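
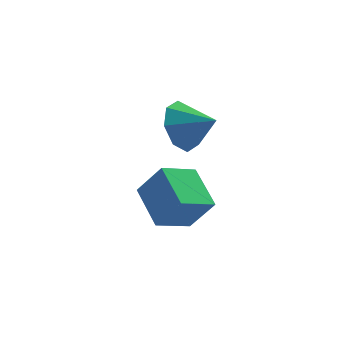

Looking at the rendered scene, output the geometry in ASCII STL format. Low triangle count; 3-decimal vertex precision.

solid 
facet normal -0.806 0.423 -0.415
outer loop
vertex -0.959 -1.318 -0.271
vertex -1.471 -1.422 0.616
vertex -0.874 -0.693 0.2
endloop
endfacet
facet normal 0.949 0.096 -0.299
outer loop
vertex -0.959 -1.318 -0.271
vertex -0.874 -0.693 0.2
vertex -0.449 -1.958 1.144
endloop
endfacet
facet normal -0.805 0.423 -0.416
outer loop
vertex -0.874 -0.693 0.2
vertex -1.471 -1.422 0.616
vertex -1.139 -0.494 0.916
endloop
endfacet
facet normal 0.874 0.443 0.200
outer loop
vertex -0.874 -0.693 0.2
vertex -1.139 -0.494 0.916
vertex -0.449 -1.958 1.144
endloop
endfacet
facet normal -0.806 0.422 -0.415
outer loop
vertex -1.139 -0.494 0.916
vertex -1.471 -1.422 0.616
vertex -1.598 -0.839 1.456
endloop
endfacet
facet normal 0.569 0.382 0.728
outer loop
vertex -1.139 -0.494 0.916
vertex -1.598 -0.839 1.456
vertex -0.449 -1.958 1.144
endloop
endfacet
facet normal -0.805 0.423 -0.415
outer loop
vertex -1.598 -0.839 1.456
vertex -1.471 -1.422 0.616
vertex -1.983 -1.525 1.504
endloop
endfacet
facet normal 0.214 -0.052 0.975
outer loop
vertex -1.598 -0.839 1.456
vertex -1.983 -1.525 1.504
vertex -0.449 -1.958 1.144
endloop
endfacet
facet normal -0.805 0.424 -0.415
outer loop
vertex -1.983 -1.525 1.504
vertex -1.471 -1.422 0.616
vertex -2.069 -2.15 1.032
endloop
endfacet
facet normal 0.016 -0.604 0.797
outer loop
vertex -1.983 -1.525 1.504
vertex -2.069 -2.15 1.032
vertex -0.449 -1.958 1.144
endloop
endfacet
facet normal -0.805 0.423 -0.416
outer loop
vertex -2.069 -2.15 1.032
vertex -1.471 -1.422 0.616
vertex -1.804 -2.349 0.317
endloop
endfacet
facet normal 0.092 -0.950 0.298
outer loop
vertex -2.069 -2.15 1.032
vertex -1.804 -2.349 0.317
vertex -0.449 -1.958 1.144
endloop
endfacet
facet normal -0.806 0.423 -0.415
outer loop
vertex -1.804 -2.349 0.317
vertex -1.471 -1.422 0.616
vertex -1.345 -2.004 -0.223
endloop
endfacet
facet normal 0.397 -0.888 -0.230
outer loop
vertex -1.804 -2.349 0.317
vertex -1.345 -2.004 -0.223
vertex -0.449 -1.958 1.144
endloop
endfacet
facet normal -0.805 0.424 -0.415
outer loop
vertex -1.345 -2.004 -0.223
vertex -1.471 -1.422 0.616
vertex -0.959 -1.318 -0.271
endloop
endfacet
facet normal 0.751 -0.456 -0.477
outer loop
vertex -1.345 -2.004 -0.223
vertex -0.959 -1.318 -0.271
vertex -0.449 -1.958 1.144
endloop
endfacet
facet normal -0.529 0.242 -0.813
outer loop
vertex -2.914 -1.037 -2.475
vertex -1.809 -0.322 -2.981
vertex -2.354 -2.46 -3.263
endloop
endfacet
facet normal -0.784 -0.507 0.359
outer loop
vertex -1.571 -2.818 -2.059
vertex -2.914 -1.037 -2.475
vertex -2.354 -2.46 -3.263
endloop
endfacet
facet normal -0.529 0.242 -0.813
outer loop
vertex -2.354 -2.46 -3.263
vertex -1.809 -0.322 -2.981
vertex -1.249 -1.745 -3.769
endloop
endfacet
facet normal 0.326 -0.827 -0.458
outer loop
vertex -1.249 -1.745 -3.769
vertex -1.571 -2.818 -2.059
vertex -2.354 -2.46 -3.263
endloop
endfacet
facet normal -0.326 0.827 0.458
outer loop
vertex -2.914 -1.037 -2.475
vertex -1.026 -0.68 -1.777
vertex -1.809 -0.322 -2.981
endloop
endfacet
facet normal -0.784 -0.507 0.359
outer loop
vertex -2.131 -1.395 -1.271
vertex -2.914 -1.037 -2.475
vertex -1.571 -2.818 -2.059
endloop
endfacet
facet normal -0.326 0.827 0.458
outer loop
vertex -2.131 -1.395 -1.271
vertex -1.026 -0.68 -1.777
vertex -2.914 -1.037 -2.475
endloop
endfacet
facet normal 0.784 0.507 -0.359
outer loop
vertex -1.809 -0.322 -2.981
vertex -1.026 -0.68 -1.777
vertex -1.249 -1.745 -3.769
endloop
endfacet
facet normal 0.326 -0.827 -0.458
outer loop
vertex -0.466 -2.103 -2.565
vertex -1.571 -2.818 -2.059
vertex -1.249 -1.745 -3.769
endloop
endfacet
facet normal 0.784 0.507 -0.359
outer loop
vertex -1.249 -1.745 -3.769
vertex -1.026 -0.68 -1.777
vertex -0.466 -2.103 -2.565
endloop
endfacet
facet normal 0.529 -0.242 0.813
outer loop
vertex -0.466 -2.103 -2.565
vertex -2.131 -1.395 -1.271
vertex -1.571 -2.818 -2.059
endloop
endfacet
facet normal 0.529 -0.242 0.813
outer loop
vertex -1.026 -0.68 -1.777
vertex -2.131 -1.395 -1.271
vertex -0.466 -2.103 -2.565
endloop
endfacet

endsolid


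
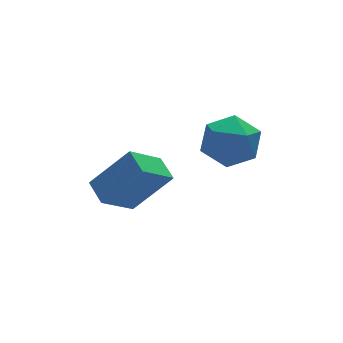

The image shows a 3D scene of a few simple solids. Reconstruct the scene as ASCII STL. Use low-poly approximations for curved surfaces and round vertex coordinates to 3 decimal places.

solid 
facet normal -0.631 0.735 -0.250
outer loop
vertex 2.787 -1.55 2.592
vertex 2.129 -1.99 2.959
vertex 2.596 -1.427 3.435
endloop
endfacet
facet normal 0.027 0.990 -0.138
outer loop
vertex 2.787 -1.55 2.592
vertex 2.596 -1.427 3.435
vertex 3.429 -1.485 3.18
endloop
endfacet
facet normal 0.471 0.658 -0.587
outer loop
vertex 2.787 -1.55 2.592
vertex 3.429 -1.485 3.18
vertex 3.476 -2.083 2.547
endloop
endfacet
facet normal 0.090 0.198 -0.976
outer loop
vertex 2.787 -1.55 2.592
vertex 3.476 -2.083 2.547
vertex 2.673 -2.395 2.41
endloop
endfacet
facet normal -0.592 0.245 -0.768
outer loop
vertex 2.787 -1.55 2.592
vertex 2.673 -2.395 2.41
vertex 2.129 -1.99 2.959
endloop
endfacet
facet normal 0.219 0.821 0.528
outer loop
vertex 3.429 -1.485 3.18
vertex 2.596 -1.427 3.435
vertex 3.167 -1.885 3.91
endloop
endfacet
facet normal -0.845 0.407 0.347
outer loop
vertex 2.596 -1.427 3.435
vertex 2.129 -1.99 2.959
vertex 2.364 -2.197 3.773
endloop
endfacet
facet normal -0.782 -0.384 -0.491
outer loop
vertex 2.129 -1.99 2.959
vertex 2.673 -2.395 2.41
vertex 2.411 -2.795 3.14
endloop
endfacet
facet normal 0.320 -0.460 -0.828
outer loop
vertex 2.673 -2.395 2.41
vertex 3.476 -2.083 2.547
vertex 3.244 -2.853 2.885
endloop
endfacet
facet normal 0.938 0.284 -0.199
outer loop
vertex 3.476 -2.083 2.547
vertex 3.429 -1.485 3.18
vertex 3.711 -2.29 3.361
endloop
endfacet
facet normal -0.090 -0.198 0.976
outer loop
vertex 3.053 -2.73 3.728
vertex 3.167 -1.885 3.91
vertex 2.364 -2.197 3.773
endloop
endfacet
facet normal -0.471 -0.658 0.587
outer loop
vertex 3.053 -2.73 3.728
vertex 2.364 -2.197 3.773
vertex 2.411 -2.795 3.14
endloop
endfacet
facet normal -0.027 -0.990 0.138
outer loop
vertex 3.053 -2.73 3.728
vertex 2.411 -2.795 3.14
vertex 3.244 -2.853 2.885
endloop
endfacet
facet normal 0.631 -0.735 0.250
outer loop
vertex 3.053 -2.73 3.728
vertex 3.244 -2.853 2.885
vertex 3.711 -2.29 3.361
endloop
endfacet
facet normal 0.592 -0.245 0.768
outer loop
vertex 3.053 -2.73 3.728
vertex 3.711 -2.29 3.361
vertex 3.167 -1.885 3.91
endloop
endfacet
facet normal -0.320 0.460 0.828
outer loop
vertex 2.364 -2.197 3.773
vertex 3.167 -1.885 3.91
vertex 2.596 -1.427 3.435
endloop
endfacet
facet normal -0.938 -0.284 0.199
outer loop
vertex 2.411 -2.795 3.14
vertex 2.364 -2.197 3.773
vertex 2.129 -1.99 2.959
endloop
endfacet
facet normal -0.219 -0.821 -0.528
outer loop
vertex 3.244 -2.853 2.885
vertex 2.411 -2.795 3.14
vertex 2.673 -2.395 2.41
endloop
endfacet
facet normal 0.845 -0.407 -0.347
outer loop
vertex 3.711 -2.29 3.361
vertex 3.244 -2.853 2.885
vertex 3.476 -2.083 2.547
endloop
endfacet
facet normal 0.782 0.384 0.491
outer loop
vertex 3.167 -1.885 3.91
vertex 3.711 -2.29 3.361
vertex 3.429 -1.485 3.18
endloop
endfacet
facet normal -0.769 -0.168 0.616
outer loop
vertex 1.145 -0.655 1.555
vertex 1.161 0.141 1.792
vertex 0.123 -0.283 0.381
endloop
endfacet
facet normal -0.020 -0.958 -0.286
outer loop
vertex 1.139 -0.061 -0.432
vertex 1.145 -0.655 1.555
vertex 0.123 -0.283 0.381
endloop
endfacet
facet normal -0.769 -0.169 0.617
outer loop
vertex 0.123 -0.283 0.381
vertex 1.161 0.141 1.792
vertex 0.139 0.512 0.619
endloop
endfacet
facet normal -0.638 0.233 -0.734
outer loop
vertex 0.139 0.512 0.619
vertex 1.139 -0.061 -0.432
vertex 0.123 -0.283 0.381
endloop
endfacet
facet normal 0.638 -0.231 0.734
outer loop
vertex 1.145 -0.655 1.555
vertex 2.177 0.363 0.979
vertex 1.161 0.141 1.792
endloop
endfacet
facet normal -0.019 -0.958 -0.286
outer loop
vertex 2.161 -0.432 0.741
vertex 1.145 -0.655 1.555
vertex 1.139 -0.061 -0.432
endloop
endfacet
facet normal 0.639 -0.232 0.734
outer loop
vertex 2.161 -0.432 0.741
vertex 2.177 0.363 0.979
vertex 1.145 -0.655 1.555
endloop
endfacet
facet normal 0.020 0.958 0.286
outer loop
vertex 1.161 0.141 1.792
vertex 2.177 0.363 0.979
vertex 0.139 0.512 0.619
endloop
endfacet
facet normal -0.639 0.231 -0.734
outer loop
vertex 1.155 0.735 -0.195
vertex 1.139 -0.061 -0.432
vertex 0.139 0.512 0.619
endloop
endfacet
facet normal 0.019 0.958 0.287
outer loop
vertex 0.139 0.512 0.619
vertex 2.177 0.363 0.979
vertex 1.155 0.735 -0.195
endloop
endfacet
facet normal 0.769 0.168 -0.617
outer loop
vertex 1.155 0.735 -0.195
vertex 2.161 -0.432 0.741
vertex 1.139 -0.061 -0.432
endloop
endfacet
facet normal 0.769 0.169 -0.616
outer loop
vertex 2.177 0.363 0.979
vertex 2.161 -0.432 0.741
vertex 1.155 0.735 -0.195
endloop
endfacet

endsolid


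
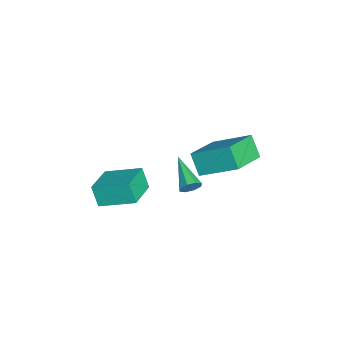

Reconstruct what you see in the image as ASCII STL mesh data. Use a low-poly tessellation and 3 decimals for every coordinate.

solid 
facet normal -0.800 0.482 -0.358
outer loop
vertex -0.496 2.549 0.475
vertex 0.114 2.908 -0.406
vertex -1.002 0.972 -0.517
endloop
endfacet
facet normal -0.540 -0.317 0.780
outer loop
vertex 0.526 0.052 0.166
vertex -0.496 2.549 0.475
vertex -1.002 0.972 -0.517
endloop
endfacet
facet normal -0.800 0.482 -0.358
outer loop
vertex -1.002 0.972 -0.517
vertex 0.114 2.908 -0.406
vertex -0.392 1.331 -1.398
endloop
endfacet
facet normal -0.262 -0.817 -0.514
outer loop
vertex -0.392 1.331 -1.398
vertex 0.526 0.052 0.166
vertex -1.002 0.972 -0.517
endloop
endfacet
facet normal 0.262 0.817 0.514
outer loop
vertex -0.496 2.549 0.475
vertex 1.642 1.988 0.277
vertex 0.114 2.908 -0.406
endloop
endfacet
facet normal -0.540 -0.317 0.780
outer loop
vertex 1.032 1.629 1.158
vertex -0.496 2.549 0.475
vertex 0.526 0.052 0.166
endloop
endfacet
facet normal 0.262 0.817 0.514
outer loop
vertex 1.032 1.629 1.158
vertex 1.642 1.988 0.277
vertex -0.496 2.549 0.475
endloop
endfacet
facet normal 0.540 0.317 -0.780
outer loop
vertex 0.114 2.908 -0.406
vertex 1.642 1.988 0.277
vertex -0.392 1.331 -1.398
endloop
endfacet
facet normal -0.262 -0.817 -0.514
outer loop
vertex 1.136 0.411 -0.715
vertex 0.526 0.052 0.166
vertex -0.392 1.331 -1.398
endloop
endfacet
facet normal 0.540 0.317 -0.780
outer loop
vertex -0.392 1.331 -1.398
vertex 1.642 1.988 0.277
vertex 1.136 0.411 -0.715
endloop
endfacet
facet normal 0.800 -0.482 0.358
outer loop
vertex 1.136 0.411 -0.715
vertex 1.032 1.629 1.158
vertex 0.526 0.052 0.166
endloop
endfacet
facet normal 0.800 -0.482 0.358
outer loop
vertex 1.642 1.988 0.277
vertex 1.032 1.629 1.158
vertex 1.136 0.411 -0.715
endloop
endfacet
facet normal 0.866 0.326 -0.379
outer loop
vertex 0.602 -0.079 -1.9
vertex 0.361 0.067 -2.325
vertex 0.473 0.288 -1.879
endloop
endfacet
facet normal 0.132 -0.010 0.991
outer loop
vertex 0.602 -0.079 -1.9
vertex 0.473 0.288 -1.879
vertex -1.121 -0.487 -1.675
endloop
endfacet
facet normal 0.867 0.324 -0.378
outer loop
vertex 0.473 0.288 -1.879
vertex 0.361 0.067 -2.325
vertex 0.279 0.527 -2.119
endloop
endfacet
facet normal -0.198 0.610 0.767
outer loop
vertex 0.473 0.288 -1.879
vertex 0.279 0.527 -2.119
vertex -1.121 -0.487 -1.675
endloop
endfacet
facet normal 0.866 0.325 -0.380
outer loop
vertex 0.279 0.527 -2.119
vertex 0.361 0.067 -2.325
vertex 0.132 0.496 -2.48
endloop
endfacet
facet normal -0.548 0.823 0.152
outer loop
vertex 0.279 0.527 -2.119
vertex 0.132 0.496 -2.48
vertex -1.121 -0.487 -1.675
endloop
endfacet
facet normal 0.866 0.325 -0.380
outer loop
vertex 0.132 0.496 -2.48
vertex 0.361 0.067 -2.325
vertex 0.12 0.214 -2.749
endloop
endfacet
facet normal -0.711 0.501 -0.494
outer loop
vertex 0.132 0.496 -2.48
vertex 0.12 0.214 -2.749
vertex -1.121 -0.487 -1.675
endloop
endfacet
facet normal 0.867 0.323 -0.380
outer loop
vertex 0.12 0.214 -2.749
vertex 0.361 0.067 -2.325
vertex 0.248 -0.154 -2.77
endloop
endfacet
facet normal -0.592 -0.161 -0.789
outer loop
vertex 0.12 0.214 -2.749
vertex 0.248 -0.154 -2.77
vertex -1.121 -0.487 -1.675
endloop
endfacet
facet normal 0.866 0.325 -0.381
outer loop
vertex 0.248 -0.154 -2.77
vertex 0.361 0.067 -2.325
vertex 0.443 -0.392 -2.53
endloop
endfacet
facet normal -0.261 -0.783 -0.564
outer loop
vertex 0.248 -0.154 -2.77
vertex 0.443 -0.392 -2.53
vertex -1.121 -0.487 -1.675
endloop
endfacet
facet normal 0.867 0.324 -0.379
outer loop
vertex 0.443 -0.392 -2.53
vertex 0.361 0.067 -2.325
vertex 0.589 -0.361 -2.17
endloop
endfacet
facet normal 0.088 -0.995 0.050
outer loop
vertex 0.443 -0.392 -2.53
vertex 0.589 -0.361 -2.17
vertex -1.121 -0.487 -1.675
endloop
endfacet
facet normal 0.866 0.324 -0.380
outer loop
vertex 0.589 -0.361 -2.17
vertex 0.361 0.067 -2.325
vertex 0.602 -0.079 -1.9
endloop
endfacet
facet normal 0.251 -0.676 0.693
outer loop
vertex 0.589 -0.361 -2.17
vertex 0.602 -0.079 -1.9
vertex -1.121 -0.487 -1.675
endloop
endfacet
facet normal -0.919 0.300 -0.255
outer loop
vertex -0.109 -3.507 -1.757
vertex 0.231 -1.947 -1.145
vertex 0.248 -3.215 -2.7
endloop
endfacet
facet normal -0.199 -0.912 -0.358
outer loop
vertex 1.709 -3.693 -2.295
vertex -0.109 -3.507 -1.757
vertex 0.248 -3.215 -2.7
endloop
endfacet
facet normal -0.919 0.300 -0.255
outer loop
vertex 0.248 -3.215 -2.7
vertex 0.231 -1.947 -1.145
vertex 0.588 -1.655 -2.089
endloop
endfacet
facet normal 0.340 0.278 -0.898
outer loop
vertex 0.588 -1.655 -2.089
vertex 1.709 -3.693 -2.295
vertex 0.248 -3.215 -2.7
endloop
endfacet
facet normal -0.340 -0.278 0.898
outer loop
vertex -0.109 -3.507 -1.757
vertex 1.692 -2.425 -0.74
vertex 0.231 -1.947 -1.145
endloop
endfacet
facet normal -0.199 -0.912 -0.358
outer loop
vertex 1.352 -3.985 -1.351
vertex -0.109 -3.507 -1.757
vertex 1.709 -3.693 -2.295
endloop
endfacet
facet normal -0.340 -0.278 0.898
outer loop
vertex 1.352 -3.985 -1.351
vertex 1.692 -2.425 -0.74
vertex -0.109 -3.507 -1.757
endloop
endfacet
facet normal 0.199 0.912 0.358
outer loop
vertex 0.231 -1.947 -1.145
vertex 1.692 -2.425 -0.74
vertex 0.588 -1.655 -2.089
endloop
endfacet
facet normal 0.341 0.278 -0.898
outer loop
vertex 2.049 -2.133 -1.683
vertex 1.709 -3.693 -2.295
vertex 0.588 -1.655 -2.089
endloop
endfacet
facet normal 0.199 0.912 0.358
outer loop
vertex 0.588 -1.655 -2.089
vertex 1.692 -2.425 -0.74
vertex 2.049 -2.133 -1.683
endloop
endfacet
facet normal 0.919 -0.300 0.255
outer loop
vertex 2.049 -2.133 -1.683
vertex 1.352 -3.985 -1.351
vertex 1.709 -3.693 -2.295
endloop
endfacet
facet normal 0.919 -0.300 0.255
outer loop
vertex 1.692 -2.425 -0.74
vertex 1.352 -3.985 -1.351
vertex 2.049 -2.133 -1.683
endloop
endfacet

endsolid


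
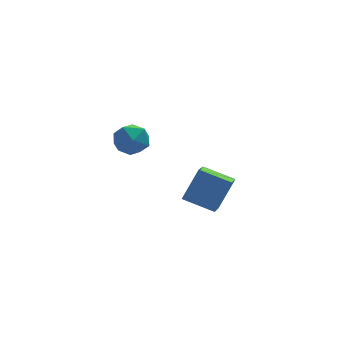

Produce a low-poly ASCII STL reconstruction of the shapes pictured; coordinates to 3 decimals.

solid 
facet normal 0.167 0.266 0.949
outer loop
vertex -0.625 -2.381 2.877
vertex -1.236 -3.184 3.21
vertex -0.194 -3.333 3.068
endloop
endfacet
facet normal 0.724 0.435 0.535
outer loop
vertex -0.625 -2.381 2.877
vertex -0.194 -3.333 3.068
vertex 0.103 -2.777 2.213
endloop
endfacet
facet normal 0.491 0.871 0.019
outer loop
vertex -0.625 -2.381 2.877
vertex 0.103 -2.777 2.213
vertex -0.755 -2.285 1.827
endloop
endfacet
facet normal -0.209 0.971 0.115
outer loop
vertex -0.625 -2.381 2.877
vertex -0.755 -2.285 1.827
vertex -1.582 -2.536 2.443
endloop
endfacet
facet normal -0.409 0.597 0.689
outer loop
vertex -0.625 -2.381 2.877
vertex -1.582 -2.536 2.443
vertex -1.236 -3.184 3.21
endloop
endfacet
facet normal 0.960 -0.164 0.227
outer loop
vertex 0.103 -2.777 2.213
vertex -0.194 -3.333 3.068
vertex -0.058 -3.824 2.137
endloop
endfacet
facet normal 0.060 -0.437 0.898
outer loop
vertex -0.194 -3.333 3.068
vertex -1.236 -3.184 3.21
vertex -0.885 -4.075 2.753
endloop
endfacet
facet normal -0.873 0.100 0.478
outer loop
vertex -1.236 -3.184 3.21
vertex -1.582 -2.536 2.443
vertex -1.743 -3.583 2.367
endloop
endfacet
facet normal -0.549 0.703 -0.451
outer loop
vertex -1.582 -2.536 2.443
vertex -0.755 -2.285 1.827
vertex -1.446 -3.027 1.512
endloop
endfacet
facet normal 0.583 0.541 -0.607
outer loop
vertex -0.755 -2.285 1.827
vertex 0.103 -2.777 2.213
vertex -0.404 -3.176 1.37
endloop
endfacet
facet normal 0.209 -0.971 -0.115
outer loop
vertex -1.015 -3.979 1.703
vertex -0.058 -3.824 2.137
vertex -0.885 -4.075 2.753
endloop
endfacet
facet normal -0.491 -0.871 -0.019
outer loop
vertex -1.015 -3.979 1.703
vertex -0.885 -4.075 2.753
vertex -1.743 -3.583 2.367
endloop
endfacet
facet normal -0.724 -0.435 -0.535
outer loop
vertex -1.015 -3.979 1.703
vertex -1.743 -3.583 2.367
vertex -1.446 -3.027 1.512
endloop
endfacet
facet normal -0.167 -0.266 -0.949
outer loop
vertex -1.015 -3.979 1.703
vertex -1.446 -3.027 1.512
vertex -0.404 -3.176 1.37
endloop
endfacet
facet normal 0.409 -0.597 -0.689
outer loop
vertex -1.015 -3.979 1.703
vertex -0.404 -3.176 1.37
vertex -0.058 -3.824 2.137
endloop
endfacet
facet normal 0.549 -0.703 0.451
outer loop
vertex -0.885 -4.075 2.753
vertex -0.058 -3.824 2.137
vertex -0.194 -3.333 3.068
endloop
endfacet
facet normal -0.583 -0.541 0.607
outer loop
vertex -1.743 -3.583 2.367
vertex -0.885 -4.075 2.753
vertex -1.236 -3.184 3.21
endloop
endfacet
facet normal -0.960 0.164 -0.227
outer loop
vertex -1.446 -3.027 1.512
vertex -1.743 -3.583 2.367
vertex -1.582 -2.536 2.443
endloop
endfacet
facet normal -0.060 0.437 -0.898
outer loop
vertex -0.404 -3.176 1.37
vertex -1.446 -3.027 1.512
vertex -0.755 -2.285 1.827
endloop
endfacet
facet normal 0.873 -0.100 -0.478
outer loop
vertex -0.058 -3.824 2.137
vertex -0.404 -3.176 1.37
vertex 0.103 -2.777 2.213
endloop
endfacet
facet normal -0.461 -0.208 -0.863
outer loop
vertex 2.207 -0.486 -4.067
vertex 2.671 0.689 -4.598
vertex 3.742 -1.366 -4.674
endloop
endfacet
facet normal -0.338 -0.858 0.387
outer loop
vertex 4.709 -0.929 -2.862
vertex 2.207 -0.486 -4.067
vertex 3.742 -1.366 -4.674
endloop
endfacet
facet normal -0.461 -0.208 -0.863
outer loop
vertex 3.742 -1.366 -4.674
vertex 2.671 0.689 -4.598
vertex 4.205 -0.191 -5.205
endloop
endfacet
facet normal 0.821 -0.470 -0.325
outer loop
vertex 4.205 -0.191 -5.205
vertex 4.709 -0.929 -2.862
vertex 3.742 -1.366 -4.674
endloop
endfacet
facet normal -0.821 0.471 0.324
outer loop
vertex 2.207 -0.486 -4.067
vertex 3.638 1.126 -2.786
vertex 2.671 0.689 -4.598
endloop
endfacet
facet normal -0.338 -0.857 0.388
outer loop
vertex 3.175 -0.049 -2.255
vertex 2.207 -0.486 -4.067
vertex 4.709 -0.929 -2.862
endloop
endfacet
facet normal -0.821 0.470 0.325
outer loop
vertex 3.175 -0.049 -2.255
vertex 3.638 1.126 -2.786
vertex 2.207 -0.486 -4.067
endloop
endfacet
facet normal 0.339 0.857 -0.387
outer loop
vertex 2.671 0.689 -4.598
vertex 3.638 1.126 -2.786
vertex 4.205 -0.191 -5.205
endloop
endfacet
facet normal 0.820 -0.471 -0.325
outer loop
vertex 5.173 0.246 -3.393
vertex 4.709 -0.929 -2.862
vertex 4.205 -0.191 -5.205
endloop
endfacet
facet normal 0.338 0.858 -0.388
outer loop
vertex 4.205 -0.191 -5.205
vertex 3.638 1.126 -2.786
vertex 5.173 0.246 -3.393
endloop
endfacet
facet normal 0.461 0.208 0.863
outer loop
vertex 5.173 0.246 -3.393
vertex 3.175 -0.049 -2.255
vertex 4.709 -0.929 -2.862
endloop
endfacet
facet normal 0.461 0.208 0.863
outer loop
vertex 3.638 1.126 -2.786
vertex 3.175 -0.049 -2.255
vertex 5.173 0.246 -3.393
endloop
endfacet

endsolid


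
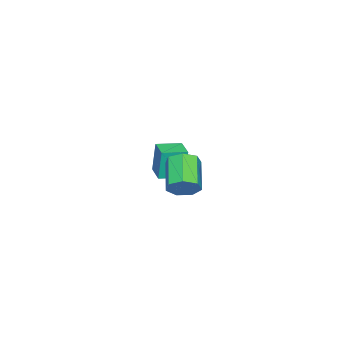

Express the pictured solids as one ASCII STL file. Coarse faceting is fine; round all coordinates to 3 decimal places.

solid 
facet normal -0.649 0.755 -0.097
outer loop
vertex -2.485 -0.814 1.848
vertex -1.681 -0.123 1.85
vertex -2.384 -0.926 0.295
endloop
endfacet
facet normal -0.759 -0.652 -0.002
outer loop
vertex -1.619 -1.817 0.41
vertex -2.485 -0.814 1.848
vertex -2.384 -0.926 0.295
endloop
endfacet
facet normal -0.649 0.755 -0.097
outer loop
vertex -2.384 -0.926 0.295
vertex -1.681 -0.123 1.85
vertex -1.58 -0.235 0.298
endloop
endfacet
facet normal 0.066 -0.072 -0.995
outer loop
vertex -1.58 -0.235 0.298
vertex -1.619 -1.817 0.41
vertex -2.384 -0.926 0.295
endloop
endfacet
facet normal -0.065 0.073 0.995
outer loop
vertex -2.485 -0.814 1.848
vertex -0.916 -1.014 1.965
vertex -1.681 -0.123 1.85
endloop
endfacet
facet normal -0.759 -0.652 -0.002
outer loop
vertex -1.72 -1.705 1.962
vertex -2.485 -0.814 1.848
vertex -1.619 -1.817 0.41
endloop
endfacet
facet normal -0.065 0.071 0.995
outer loop
vertex -1.72 -1.705 1.962
vertex -0.916 -1.014 1.965
vertex -2.485 -0.814 1.848
endloop
endfacet
facet normal 0.759 0.652 0.002
outer loop
vertex -1.681 -0.123 1.85
vertex -0.916 -1.014 1.965
vertex -1.58 -0.235 0.298
endloop
endfacet
facet normal 0.064 -0.072 -0.995
outer loop
vertex -0.815 -1.126 0.412
vertex -1.619 -1.817 0.41
vertex -1.58 -0.235 0.298
endloop
endfacet
facet normal 0.759 0.652 0.002
outer loop
vertex -1.58 -0.235 0.298
vertex -0.916 -1.014 1.965
vertex -0.815 -1.126 0.412
endloop
endfacet
facet normal 0.649 -0.755 0.097
outer loop
vertex -0.815 -1.126 0.412
vertex -1.72 -1.705 1.962
vertex -1.619 -1.817 0.41
endloop
endfacet
facet normal 0.649 -0.755 0.097
outer loop
vertex -0.916 -1.014 1.965
vertex -1.72 -1.705 1.962
vertex -0.815 -1.126 0.412
endloop
endfacet
facet normal 0.770 0.386 -0.508
outer loop
vertex 4.33 2.529 3.843
vertex 3.982 2.397 3.216
vertex 3.957 2.996 3.633
endloop
endfacet
facet normal 0.247 0.555 0.795
outer loop
vertex 4.33 2.529 3.843
vertex 3.957 2.996 3.633
vertex 3.107 1.915 4.652
endloop
endfacet
facet normal 0.246 0.556 0.794
outer loop
vertex 3.107 1.915 4.652
vertex 3.957 2.996 3.633
vertex 2.733 2.382 4.441
endloop
endfacet
facet normal -0.769 -0.386 0.509
outer loop
vertex 3.107 1.915 4.652
vertex 2.733 2.382 4.441
vertex 2.758 1.783 4.024
endloop
endfacet
facet normal 0.769 0.386 -0.509
outer loop
vertex 3.957 2.996 3.633
vertex 3.982 2.397 3.216
vertex 3.602 3.011 3.108
endloop
endfacet
facet normal -0.308 0.922 0.234
outer loop
vertex 3.957 2.996 3.633
vertex 3.602 3.011 3.108
vertex 2.733 2.382 4.441
endloop
endfacet
facet normal -0.308 0.922 0.234
outer loop
vertex 2.733 2.382 4.441
vertex 3.602 3.011 3.108
vertex 2.379 2.397 3.917
endloop
endfacet
facet normal -0.769 -0.386 0.509
outer loop
vertex 2.733 2.382 4.441
vertex 2.379 2.397 3.917
vertex 2.758 1.783 4.024
endloop
endfacet
facet normal 0.769 0.387 -0.509
outer loop
vertex 3.602 3.011 3.108
vertex 3.982 2.397 3.216
vertex 3.533 2.564 2.664
endloop
endfacet
facet normal -0.629 0.594 -0.501
outer loop
vertex 3.602 3.011 3.108
vertex 3.533 2.564 2.664
vertex 2.379 2.397 3.917
endloop
endfacet
facet normal -0.629 0.594 -0.501
outer loop
vertex 2.379 2.397 3.917
vertex 3.533 2.564 2.664
vertex 2.31 1.95 3.473
endloop
endfacet
facet normal -0.769 -0.386 0.509
outer loop
vertex 2.379 2.397 3.917
vertex 2.31 1.95 3.473
vertex 2.758 1.783 4.024
endloop
endfacet
facet normal 0.769 0.386 -0.509
outer loop
vertex 3.533 2.564 2.664
vertex 3.982 2.397 3.216
vertex 3.802 1.991 2.636
endloop
endfacet
facet normal -0.477 -0.182 -0.860
outer loop
vertex 3.533 2.564 2.664
vertex 3.802 1.991 2.636
vertex 2.31 1.95 3.473
endloop
endfacet
facet normal -0.477 -0.182 -0.860
outer loop
vertex 2.31 1.95 3.473
vertex 3.802 1.991 2.636
vertex 2.579 1.377 3.445
endloop
endfacet
facet normal -0.770 -0.386 0.509
outer loop
vertex 2.31 1.95 3.473
vertex 2.579 1.377 3.445
vertex 2.758 1.783 4.024
endloop
endfacet
facet normal 0.769 0.386 -0.509
outer loop
vertex 3.802 1.991 2.636
vertex 3.982 2.397 3.216
vertex 4.206 1.724 3.044
endloop
endfacet
facet normal 0.034 -0.820 -0.571
outer loop
vertex 3.802 1.991 2.636
vertex 4.206 1.724 3.044
vertex 2.579 1.377 3.445
endloop
endfacet
facet normal 0.034 -0.820 -0.571
outer loop
vertex 2.579 1.377 3.445
vertex 4.206 1.724 3.044
vertex 2.983 1.11 3.853
endloop
endfacet
facet normal -0.769 -0.386 0.509
outer loop
vertex 2.579 1.377 3.445
vertex 2.983 1.11 3.853
vertex 2.758 1.783 4.024
endloop
endfacet
facet normal 0.770 0.386 -0.509
outer loop
vertex 4.206 1.724 3.044
vertex 3.982 2.397 3.216
vertex 4.441 1.963 3.581
endloop
endfacet
facet normal 0.520 -0.842 0.147
outer loop
vertex 4.206 1.724 3.044
vertex 4.441 1.963 3.581
vertex 2.983 1.11 3.853
endloop
endfacet
facet normal 0.520 -0.842 0.147
outer loop
vertex 2.983 1.11 3.853
vertex 4.441 1.963 3.581
vertex 3.218 1.349 4.39
endloop
endfacet
facet normal -0.769 -0.386 0.509
outer loop
vertex 2.983 1.11 3.853
vertex 3.218 1.349 4.39
vertex 2.758 1.783 4.024
endloop
endfacet
facet normal 0.770 0.386 -0.508
outer loop
vertex 4.441 1.963 3.581
vertex 3.982 2.397 3.216
vertex 4.33 2.529 3.843
endloop
endfacet
facet normal 0.614 -0.229 0.755
outer loop
vertex 4.441 1.963 3.581
vertex 4.33 2.529 3.843
vertex 3.218 1.349 4.39
endloop
endfacet
facet normal 0.614 -0.229 0.755
outer loop
vertex 3.218 1.349 4.39
vertex 4.33 2.529 3.843
vertex 3.107 1.915 4.652
endloop
endfacet
facet normal -0.769 -0.386 0.509
outer loop
vertex 3.218 1.349 4.39
vertex 3.107 1.915 4.652
vertex 2.758 1.783 4.024
endloop
endfacet

endsolid


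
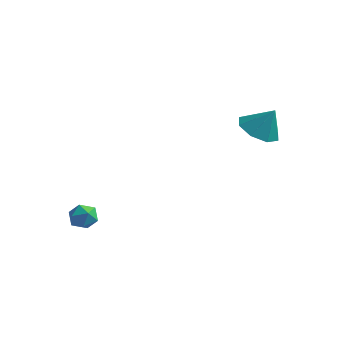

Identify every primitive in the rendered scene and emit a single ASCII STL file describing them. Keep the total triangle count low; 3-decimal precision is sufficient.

solid 
facet normal -0.477 -0.150 -0.866
outer loop
vertex 2.42 3.476 0.459
vertex 1.536 3.388 0.961
vertex 2.054 4.161 0.542
endloop
endfacet
facet normal 0.883 0.461 0.092
outer loop
vertex 2.42 3.476 0.459
vertex 2.054 4.161 0.542
vertex 2.184 3.592 2.139
endloop
endfacet
facet normal -0.478 -0.149 -0.866
outer loop
vertex 2.054 4.161 0.542
vertex 1.536 3.388 0.961
vertex 1.385 4.393 0.871
endloop
endfacet
facet normal 0.432 0.860 0.271
outer loop
vertex 2.054 4.161 0.542
vertex 1.385 4.393 0.871
vertex 2.184 3.592 2.139
endloop
endfacet
facet normal -0.477 -0.149 -0.866
outer loop
vertex 1.385 4.393 0.871
vertex 1.536 3.388 0.961
vertex 0.804 4.037 1.252
endloop
endfacet
facet normal -0.113 0.806 0.581
outer loop
vertex 1.385 4.393 0.871
vertex 0.804 4.037 1.252
vertex 2.184 3.592 2.139
endloop
endfacet
facet normal -0.476 -0.149 -0.867
outer loop
vertex 0.804 4.037 1.252
vertex 1.536 3.388 0.961
vertex 0.652 3.3 1.462
endloop
endfacet
facet normal -0.433 0.329 0.839
outer loop
vertex 0.804 4.037 1.252
vertex 0.652 3.3 1.462
vertex 2.184 3.592 2.139
endloop
endfacet
facet normal -0.476 -0.151 -0.866
outer loop
vertex 0.652 3.3 1.462
vertex 1.536 3.388 0.961
vertex 1.018 2.616 1.38
endloop
endfacet
facet normal -0.340 -0.289 0.895
outer loop
vertex 0.652 3.3 1.462
vertex 1.018 2.616 1.38
vertex 2.184 3.592 2.139
endloop
endfacet
facet normal -0.478 -0.149 -0.866
outer loop
vertex 1.018 2.616 1.38
vertex 1.536 3.388 0.961
vertex 1.687 2.384 1.051
endloop
endfacet
facet normal 0.112 -0.690 0.715
outer loop
vertex 1.018 2.616 1.38
vertex 1.687 2.384 1.051
vertex 2.184 3.592 2.139
endloop
endfacet
facet normal -0.477 -0.149 -0.866
outer loop
vertex 1.687 2.384 1.051
vertex 1.536 3.388 0.961
vertex 2.268 2.74 0.67
endloop
endfacet
facet normal 0.656 -0.636 0.406
outer loop
vertex 1.687 2.384 1.051
vertex 2.268 2.74 0.67
vertex 2.184 3.592 2.139
endloop
endfacet
facet normal -0.477 -0.150 -0.866
outer loop
vertex 2.268 2.74 0.67
vertex 1.536 3.388 0.961
vertex 2.42 3.476 0.459
endloop
endfacet
facet normal 0.976 -0.159 0.148
outer loop
vertex 2.268 2.74 0.67
vertex 2.42 3.476 0.459
vertex 2.184 3.592 2.139
endloop
endfacet
facet normal 0.337 0.115 0.935
outer loop
vertex -3.594 -1.328 -2.927
vertex -4.109 -1.746 -2.69
vertex -3.49 -2.023 -2.879
endloop
endfacet
facet normal 0.871 0.162 0.464
outer loop
vertex -3.594 -1.328 -2.927
vertex -3.49 -2.023 -2.879
vertex -3.256 -1.669 -3.442
endloop
endfacet
facet normal 0.719 0.694 0.012
outer loop
vertex -3.594 -1.328 -2.927
vertex -3.256 -1.669 -3.442
vertex -3.731 -1.174 -3.6
endloop
endfacet
facet normal 0.091 0.975 0.204
outer loop
vertex -3.594 -1.328 -2.927
vertex -3.731 -1.174 -3.6
vertex -4.259 -1.222 -3.136
endloop
endfacet
facet normal -0.145 0.617 0.774
outer loop
vertex -3.594 -1.328 -2.927
vertex -4.259 -1.222 -3.136
vertex -4.109 -1.746 -2.69
endloop
endfacet
facet normal 0.891 -0.444 0.091
outer loop
vertex -3.256 -1.669 -3.442
vertex -3.49 -2.023 -2.879
vertex -3.561 -2.298 -3.524
endloop
endfacet
facet normal 0.025 -0.524 0.851
outer loop
vertex -3.49 -2.023 -2.879
vertex -4.109 -1.746 -2.69
vertex -4.089 -2.346 -3.06
endloop
endfacet
facet normal -0.753 0.288 0.592
outer loop
vertex -4.109 -1.746 -2.69
vertex -4.259 -1.222 -3.136
vertex -4.564 -1.851 -3.218
endloop
endfacet
facet normal -0.369 0.869 -0.330
outer loop
vertex -4.259 -1.222 -3.136
vertex -3.731 -1.174 -3.6
vertex -4.33 -1.497 -3.781
endloop
endfacet
facet normal 0.646 0.416 -0.640
outer loop
vertex -3.731 -1.174 -3.6
vertex -3.256 -1.669 -3.442
vertex -3.711 -1.774 -3.97
endloop
endfacet
facet normal -0.091 -0.975 -0.204
outer loop
vertex -4.226 -2.192 -3.733
vertex -3.561 -2.298 -3.524
vertex -4.089 -2.346 -3.06
endloop
endfacet
facet normal -0.719 -0.694 -0.012
outer loop
vertex -4.226 -2.192 -3.733
vertex -4.089 -2.346 -3.06
vertex -4.564 -1.851 -3.218
endloop
endfacet
facet normal -0.871 -0.162 -0.464
outer loop
vertex -4.226 -2.192 -3.733
vertex -4.564 -1.851 -3.218
vertex -4.33 -1.497 -3.781
endloop
endfacet
facet normal -0.337 -0.115 -0.935
outer loop
vertex -4.226 -2.192 -3.733
vertex -4.33 -1.497 -3.781
vertex -3.711 -1.774 -3.97
endloop
endfacet
facet normal 0.145 -0.617 -0.774
outer loop
vertex -4.226 -2.192 -3.733
vertex -3.711 -1.774 -3.97
vertex -3.561 -2.298 -3.524
endloop
endfacet
facet normal 0.369 -0.869 0.330
outer loop
vertex -4.089 -2.346 -3.06
vertex -3.561 -2.298 -3.524
vertex -3.49 -2.023 -2.879
endloop
endfacet
facet normal -0.646 -0.416 0.640
outer loop
vertex -4.564 -1.851 -3.218
vertex -4.089 -2.346 -3.06
vertex -4.109 -1.746 -2.69
endloop
endfacet
facet normal -0.891 0.444 -0.091
outer loop
vertex -4.33 -1.497 -3.781
vertex -4.564 -1.851 -3.218
vertex -4.259 -1.222 -3.136
endloop
endfacet
facet normal -0.025 0.524 -0.851
outer loop
vertex -3.711 -1.774 -3.97
vertex -4.33 -1.497 -3.781
vertex -3.731 -1.174 -3.6
endloop
endfacet
facet normal 0.753 -0.288 -0.592
outer loop
vertex -3.561 -2.298 -3.524
vertex -3.711 -1.774 -3.97
vertex -3.256 -1.669 -3.442
endloop
endfacet

endsolid


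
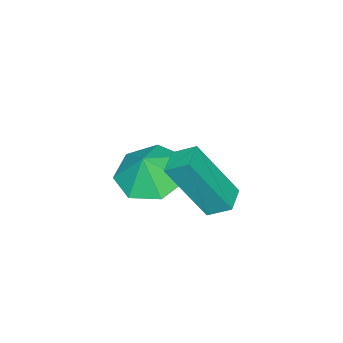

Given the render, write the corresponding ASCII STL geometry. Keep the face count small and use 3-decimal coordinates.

solid 
facet normal -0.945 -0.298 0.132
outer loop
vertex -1.004 -0.544 -1.597
vertex -1.562 0.442 -3.365
vertex -0.851 -1.218 -2.021
endloop
endfacet
facet normal 0.266 -0.469 0.842
outer loop
vertex -0.038 -0.962 -2.135
vertex -1.004 -0.544 -1.597
vertex -0.851 -1.218 -2.021
endloop
endfacet
facet normal -0.945 -0.298 0.132
outer loop
vertex -0.851 -1.218 -2.021
vertex -1.562 0.442 -3.365
vertex -1.409 -0.232 -3.789
endloop
endfacet
facet normal 0.188 -0.831 -0.523
outer loop
vertex -1.409 -0.232 -3.789
vertex -0.038 -0.962 -2.135
vertex -0.851 -1.218 -2.021
endloop
endfacet
facet normal -0.188 0.831 0.523
outer loop
vertex -1.004 -0.544 -1.597
vertex -0.749 0.698 -3.479
vertex -1.562 0.442 -3.365
endloop
endfacet
facet normal 0.266 -0.469 0.842
outer loop
vertex -0.191 -0.288 -1.711
vertex -1.004 -0.544 -1.597
vertex -0.038 -0.962 -2.135
endloop
endfacet
facet normal -0.188 0.831 0.523
outer loop
vertex -0.191 -0.288 -1.711
vertex -0.749 0.698 -3.479
vertex -1.004 -0.544 -1.597
endloop
endfacet
facet normal -0.266 0.469 -0.842
outer loop
vertex -1.562 0.442 -3.365
vertex -0.749 0.698 -3.479
vertex -1.409 -0.232 -3.789
endloop
endfacet
facet normal 0.188 -0.831 -0.523
outer loop
vertex -0.596 0.024 -3.903
vertex -0.038 -0.962 -2.135
vertex -1.409 -0.232 -3.789
endloop
endfacet
facet normal -0.266 0.469 -0.842
outer loop
vertex -1.409 -0.232 -3.789
vertex -0.749 0.698 -3.479
vertex -0.596 0.024 -3.903
endloop
endfacet
facet normal 0.945 0.298 -0.132
outer loop
vertex -0.596 0.024 -3.903
vertex -0.191 -0.288 -1.711
vertex -0.038 -0.962 -2.135
endloop
endfacet
facet normal 0.945 0.298 -0.132
outer loop
vertex -0.749 0.698 -3.479
vertex -0.191 -0.288 -1.711
vertex -0.596 0.024 -3.903
endloop
endfacet
facet normal -0.441 -0.015 -0.897
outer loop
vertex -1.31 -2.935 -4.934
vertex -2.293 -2.818 -4.453
vertex -1.604 -2.036 -4.805
endloop
endfacet
facet normal 0.911 0.251 0.329
outer loop
vertex -1.31 -2.935 -4.934
vertex -1.604 -2.036 -4.805
vertex -1.847 -2.802 -3.547
endloop
endfacet
facet normal -0.440 -0.016 -0.898
outer loop
vertex -1.604 -2.036 -4.805
vertex -2.293 -2.818 -4.453
vertex -2.417 -1.726 -4.412
endloop
endfacet
facet normal 0.512 0.686 0.517
outer loop
vertex -1.604 -2.036 -4.805
vertex -2.417 -1.726 -4.412
vertex -1.847 -2.802 -3.547
endloop
endfacet
facet normal -0.440 -0.016 -0.898
outer loop
vertex -2.417 -1.726 -4.412
vertex -2.293 -2.818 -4.453
vertex -3.136 -2.239 -4.05
endloop
endfacet
facet normal -0.040 0.613 0.789
outer loop
vertex -2.417 -1.726 -4.412
vertex -3.136 -2.239 -4.05
vertex -1.847 -2.802 -3.547
endloop
endfacet
facet normal -0.441 -0.017 -0.898
outer loop
vertex -3.136 -2.239 -4.05
vertex -2.293 -2.818 -4.453
vertex -3.22 -3.188 -3.991
endloop
endfacet
facet normal -0.329 0.088 0.940
outer loop
vertex -3.136 -2.239 -4.05
vertex -3.22 -3.188 -3.991
vertex -1.847 -2.802 -3.547
endloop
endfacet
facet normal -0.441 -0.016 -0.897
outer loop
vertex -3.22 -3.188 -3.991
vertex -2.293 -2.818 -4.453
vertex -2.606 -3.858 -4.281
endloop
endfacet
facet normal -0.137 -0.497 0.857
outer loop
vertex -3.22 -3.188 -3.991
vertex -2.606 -3.858 -4.281
vertex -1.847 -2.802 -3.547
endloop
endfacet
facet normal -0.440 -0.016 -0.898
outer loop
vertex -2.606 -3.858 -4.281
vertex -2.293 -2.818 -4.453
vertex -1.756 -3.746 -4.7
endloop
endfacet
facet normal 0.389 -0.698 0.602
outer loop
vertex -2.606 -3.858 -4.281
vertex -1.756 -3.746 -4.7
vertex -1.847 -2.802 -3.547
endloop
endfacet
facet normal -0.441 -0.016 -0.897
outer loop
vertex -1.756 -3.746 -4.7
vertex -2.293 -2.818 -4.453
vertex -1.31 -2.935 -4.934
endloop
endfacet
facet normal 0.856 -0.365 0.366
outer loop
vertex -1.756 -3.746 -4.7
vertex -1.31 -2.935 -4.934
vertex -1.847 -2.802 -3.547
endloop
endfacet

endsolid


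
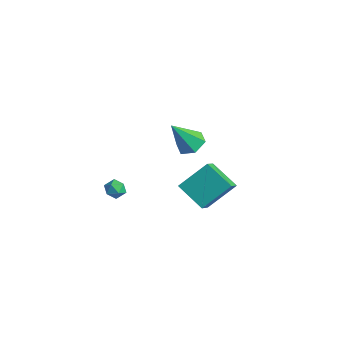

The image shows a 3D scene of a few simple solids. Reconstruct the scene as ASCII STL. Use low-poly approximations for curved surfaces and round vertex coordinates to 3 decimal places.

solid 
facet normal -0.535 0.628 -0.566
outer loop
vertex 2.603 2.115 3.306
vertex 4.095 2.55 2.378
vertex 2.23 0.626 2.007
endloop
endfacet
facet normal -0.824 -0.241 0.512
outer loop
vertex 2.925 -0.19 2.742
vertex 2.603 2.115 3.306
vertex 2.23 0.626 2.007
endloop
endfacet
facet normal -0.535 0.628 -0.565
outer loop
vertex 2.23 0.626 2.007
vertex 4.095 2.55 2.378
vertex 3.721 1.062 1.079
endloop
endfacet
facet normal -0.186 -0.740 -0.646
outer loop
vertex 3.721 1.062 1.079
vertex 2.925 -0.19 2.742
vertex 2.23 0.626 2.007
endloop
endfacet
facet normal 0.186 0.740 0.646
outer loop
vertex 2.603 2.115 3.306
vertex 4.79 1.734 3.113
vertex 4.095 2.55 2.378
endloop
endfacet
facet normal -0.824 -0.241 0.513
outer loop
vertex 3.299 1.298 4.041
vertex 2.603 2.115 3.306
vertex 2.925 -0.19 2.742
endloop
endfacet
facet normal 0.186 0.740 0.646
outer loop
vertex 3.299 1.298 4.041
vertex 4.79 1.734 3.113
vertex 2.603 2.115 3.306
endloop
endfacet
facet normal 0.824 0.240 -0.513
outer loop
vertex 4.095 2.55 2.378
vertex 4.79 1.734 3.113
vertex 3.721 1.062 1.079
endloop
endfacet
facet normal -0.186 -0.740 -0.646
outer loop
vertex 4.417 0.245 1.814
vertex 2.925 -0.19 2.742
vertex 3.721 1.062 1.079
endloop
endfacet
facet normal 0.824 0.241 -0.513
outer loop
vertex 3.721 1.062 1.079
vertex 4.79 1.734 3.113
vertex 4.417 0.245 1.814
endloop
endfacet
facet normal 0.535 -0.628 0.565
outer loop
vertex 4.417 0.245 1.814
vertex 3.299 1.298 4.041
vertex 2.925 -0.19 2.742
endloop
endfacet
facet normal 0.535 -0.627 0.565
outer loop
vertex 4.79 1.734 3.113
vertex 3.299 1.298 4.041
vertex 4.417 0.245 1.814
endloop
endfacet
facet normal 0.047 0.110 0.993
outer loop
vertex 0.295 -1.788 1.88
vertex -0.324 -1.948 1.927
vertex 0.128 -2.403 1.956
endloop
endfacet
facet normal 0.678 -0.094 0.729
outer loop
vertex 0.295 -1.788 1.88
vertex 0.128 -2.403 1.956
vertex 0.593 -2.246 1.544
endloop
endfacet
facet normal 0.885 0.392 0.250
outer loop
vertex 0.295 -1.788 1.88
vertex 0.593 -2.246 1.544
vertex 0.429 -1.695 1.26
endloop
endfacet
facet normal 0.382 0.898 0.217
outer loop
vertex 0.295 -1.788 1.88
vertex 0.429 -1.695 1.26
vertex -0.138 -1.511 1.497
endloop
endfacet
facet normal -0.136 0.724 0.677
outer loop
vertex 0.295 -1.788 1.88
vertex -0.138 -1.511 1.497
vertex -0.324 -1.948 1.927
endloop
endfacet
facet normal 0.584 -0.714 0.387
outer loop
vertex 0.593 -2.246 1.544
vertex 0.128 -2.403 1.956
vertex 0.158 -2.689 1.383
endloop
endfacet
facet normal -0.437 -0.382 0.814
outer loop
vertex 0.128 -2.403 1.956
vertex -0.324 -1.948 1.927
vertex -0.409 -2.505 1.62
endloop
endfacet
facet normal -0.733 0.610 0.303
outer loop
vertex -0.324 -1.948 1.927
vertex -0.138 -1.511 1.497
vertex -0.573 -1.954 1.336
endloop
endfacet
facet normal 0.106 0.892 -0.440
outer loop
vertex -0.138 -1.511 1.497
vertex 0.429 -1.695 1.26
vertex -0.108 -1.797 0.924
endloop
endfacet
facet normal 0.919 0.074 -0.388
outer loop
vertex 0.429 -1.695 1.26
vertex 0.593 -2.246 1.544
vertex 0.344 -2.252 0.953
endloop
endfacet
facet normal -0.382 -0.898 -0.217
outer loop
vertex -0.275 -2.412 1.0
vertex 0.158 -2.689 1.383
vertex -0.409 -2.505 1.62
endloop
endfacet
facet normal -0.885 -0.392 -0.250
outer loop
vertex -0.275 -2.412 1.0
vertex -0.409 -2.505 1.62
vertex -0.573 -1.954 1.336
endloop
endfacet
facet normal -0.678 0.094 -0.729
outer loop
vertex -0.275 -2.412 1.0
vertex -0.573 -1.954 1.336
vertex -0.108 -1.797 0.924
endloop
endfacet
facet normal -0.047 -0.110 -0.993
outer loop
vertex -0.275 -2.412 1.0
vertex -0.108 -1.797 0.924
vertex 0.344 -2.252 0.953
endloop
endfacet
facet normal 0.136 -0.724 -0.677
outer loop
vertex -0.275 -2.412 1.0
vertex 0.344 -2.252 0.953
vertex 0.158 -2.689 1.383
endloop
endfacet
facet normal -0.106 -0.892 0.440
outer loop
vertex -0.409 -2.505 1.62
vertex 0.158 -2.689 1.383
vertex 0.128 -2.403 1.956
endloop
endfacet
facet normal -0.919 -0.074 0.388
outer loop
vertex -0.573 -1.954 1.336
vertex -0.409 -2.505 1.62
vertex -0.324 -1.948 1.927
endloop
endfacet
facet normal -0.584 0.714 -0.387
outer loop
vertex -0.108 -1.797 0.924
vertex -0.573 -1.954 1.336
vertex -0.138 -1.511 1.497
endloop
endfacet
facet normal 0.437 0.382 -0.814
outer loop
vertex 0.344 -2.252 0.953
vertex -0.108 -1.797 0.924
vertex 0.429 -1.695 1.26
endloop
endfacet
facet normal 0.733 -0.610 -0.303
outer loop
vertex 0.158 -2.689 1.383
vertex 0.344 -2.252 0.953
vertex 0.593 -2.246 1.544
endloop
endfacet
facet normal 0.066 0.549 -0.833
outer loop
vertex -2.255 4.941 0.974
vertex -2.959 4.473 0.61
vertex -3.118 5.235 1.1
endloop
endfacet
facet normal 0.298 0.535 0.791
outer loop
vertex -2.255 4.941 0.974
vertex -3.118 5.235 1.1
vertex -3.101 3.287 2.41
endloop
endfacet
facet normal 0.066 0.549 -0.833
outer loop
vertex -3.118 5.235 1.1
vertex -2.959 4.473 0.61
vertex -3.821 4.767 0.736
endloop
endfacet
facet normal -0.625 0.432 0.651
outer loop
vertex -3.118 5.235 1.1
vertex -3.821 4.767 0.736
vertex -3.101 3.287 2.41
endloop
endfacet
facet normal 0.066 0.549 -0.833
outer loop
vertex -3.821 4.767 0.736
vertex -2.959 4.473 0.61
vertex -3.662 4.005 0.246
endloop
endfacet
facet normal -0.945 -0.292 0.148
outer loop
vertex -3.821 4.767 0.736
vertex -3.662 4.005 0.246
vertex -3.101 3.287 2.41
endloop
endfacet
facet normal 0.066 0.549 -0.833
outer loop
vertex -3.662 4.005 0.246
vertex -2.959 4.473 0.61
vertex -2.799 3.711 0.12
endloop
endfacet
facet normal -0.343 -0.915 -0.215
outer loop
vertex -3.662 4.005 0.246
vertex -2.799 3.711 0.12
vertex -3.101 3.287 2.41
endloop
endfacet
facet normal 0.067 0.550 -0.833
outer loop
vertex -2.799 3.711 0.12
vertex -2.959 4.473 0.61
vertex -2.096 4.179 0.485
endloop
endfacet
facet normal 0.579 -0.812 -0.074
outer loop
vertex -2.799 3.711 0.12
vertex -2.096 4.179 0.485
vertex -3.101 3.287 2.41
endloop
endfacet
facet normal 0.066 0.549 -0.833
outer loop
vertex -2.096 4.179 0.485
vertex -2.959 4.473 0.61
vertex -2.255 4.941 0.974
endloop
endfacet
facet normal 0.899 -0.088 0.429
outer loop
vertex -2.096 4.179 0.485
vertex -2.255 4.941 0.974
vertex -3.101 3.287 2.41
endloop
endfacet

endsolid


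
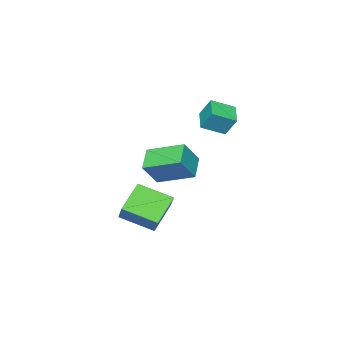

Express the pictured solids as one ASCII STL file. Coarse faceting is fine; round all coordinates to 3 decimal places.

solid 
facet normal -0.446 -0.546 -0.709
outer loop
vertex 2.651 -3.86 -3.031
vertex 1.43 -4.073 -2.099
vertex 1.936 -2.472 -3.651
endloop
endfacet
facet normal 0.787 0.137 -0.601
outer loop
vertex 2.61 -1.647 -2.581
vertex 2.651 -3.86 -3.031
vertex 1.936 -2.472 -3.651
endloop
endfacet
facet normal -0.446 -0.546 -0.709
outer loop
vertex 1.936 -2.472 -3.651
vertex 1.43 -4.073 -2.099
vertex 0.716 -2.684 -2.72
endloop
endfacet
facet normal -0.425 0.826 -0.369
outer loop
vertex 0.716 -2.684 -2.72
vertex 2.61 -1.647 -2.581
vertex 1.936 -2.472 -3.651
endloop
endfacet
facet normal 0.426 -0.826 0.369
outer loop
vertex 2.651 -3.86 -3.031
vertex 2.104 -3.248 -1.029
vertex 1.43 -4.073 -2.099
endloop
endfacet
facet normal 0.788 0.137 -0.600
outer loop
vertex 3.324 -3.036 -1.96
vertex 2.651 -3.86 -3.031
vertex 2.61 -1.647 -2.581
endloop
endfacet
facet normal 0.425 -0.827 0.369
outer loop
vertex 3.324 -3.036 -1.96
vertex 2.104 -3.248 -1.029
vertex 2.651 -3.86 -3.031
endloop
endfacet
facet normal -0.788 -0.136 0.601
outer loop
vertex 1.43 -4.073 -2.099
vertex 2.104 -3.248 -1.029
vertex 0.716 -2.684 -2.72
endloop
endfacet
facet normal -0.425 0.827 -0.369
outer loop
vertex 1.389 -1.86 -1.649
vertex 2.61 -1.647 -2.581
vertex 0.716 -2.684 -2.72
endloop
endfacet
facet normal -0.788 -0.137 0.601
outer loop
vertex 0.716 -2.684 -2.72
vertex 2.104 -3.248 -1.029
vertex 1.389 -1.86 -1.649
endloop
endfacet
facet normal 0.446 0.546 0.709
outer loop
vertex 1.389 -1.86 -1.649
vertex 3.324 -3.036 -1.96
vertex 2.61 -1.647 -2.581
endloop
endfacet
facet normal 0.446 0.546 0.709
outer loop
vertex 2.104 -3.248 -1.029
vertex 3.324 -3.036 -1.96
vertex 1.389 -1.86 -1.649
endloop
endfacet
facet normal -0.744 -0.478 0.468
outer loop
vertex 2.127 -2.707 1.173
vertex 1.521 -1.162 1.788
vertex 1.369 -2.577 0.1
endloop
endfacet
facet normal 0.342 -0.873 -0.347
outer loop
vertex 2.239 -2.018 -0.448
vertex 2.127 -2.707 1.173
vertex 1.369 -2.577 0.1
endloop
endfacet
facet normal -0.744 -0.478 0.468
outer loop
vertex 1.369 -2.577 0.1
vertex 1.521 -1.162 1.788
vertex 0.763 -1.032 0.715
endloop
endfacet
facet normal -0.575 0.098 -0.812
outer loop
vertex 0.763 -1.032 0.715
vertex 2.239 -2.018 -0.448
vertex 1.369 -2.577 0.1
endloop
endfacet
facet normal 0.575 -0.098 0.812
outer loop
vertex 2.127 -2.707 1.173
vertex 2.391 -0.603 1.24
vertex 1.521 -1.162 1.788
endloop
endfacet
facet normal 0.342 -0.873 -0.347
outer loop
vertex 2.997 -2.148 0.625
vertex 2.127 -2.707 1.173
vertex 2.239 -2.018 -0.448
endloop
endfacet
facet normal 0.575 -0.098 0.812
outer loop
vertex 2.997 -2.148 0.625
vertex 2.391 -0.603 1.24
vertex 2.127 -2.707 1.173
endloop
endfacet
facet normal -0.342 0.873 0.347
outer loop
vertex 1.521 -1.162 1.788
vertex 2.391 -0.603 1.24
vertex 0.763 -1.032 0.715
endloop
endfacet
facet normal -0.575 0.098 -0.812
outer loop
vertex 1.633 -0.473 0.167
vertex 2.239 -2.018 -0.448
vertex 0.763 -1.032 0.715
endloop
endfacet
facet normal -0.342 0.873 0.347
outer loop
vertex 0.763 -1.032 0.715
vertex 2.391 -0.603 1.24
vertex 1.633 -0.473 0.167
endloop
endfacet
facet normal 0.744 0.478 -0.468
outer loop
vertex 1.633 -0.473 0.167
vertex 2.997 -2.148 0.625
vertex 2.239 -2.018 -0.448
endloop
endfacet
facet normal 0.744 0.478 -0.468
outer loop
vertex 2.391 -0.603 1.24
vertex 2.997 -2.148 0.625
vertex 1.633 -0.473 0.167
endloop
endfacet
facet normal -0.691 -0.659 0.297
outer loop
vertex -0.793 -1.755 3.356
vertex -1.622 -1.104 2.871
vertex -0.678 -2.281 2.455
endloop
endfacet
facet normal 0.714 -0.561 0.419
outer loop
vertex 0.082 -1.556 2.129
vertex -0.793 -1.755 3.356
vertex -0.678 -2.281 2.455
endloop
endfacet
facet normal -0.691 -0.659 0.297
outer loop
vertex -0.678 -2.281 2.455
vertex -1.622 -1.104 2.871
vertex -1.507 -1.63 1.97
endloop
endfacet
facet normal 0.109 -0.501 -0.859
outer loop
vertex -1.507 -1.63 1.97
vertex 0.082 -1.556 2.129
vertex -0.678 -2.281 2.455
endloop
endfacet
facet normal -0.109 0.501 0.859
outer loop
vertex -0.793 -1.755 3.356
vertex -0.862 -0.379 2.545
vertex -1.622 -1.104 2.871
endloop
endfacet
facet normal 0.714 -0.561 0.419
outer loop
vertex -0.033 -1.03 3.03
vertex -0.793 -1.755 3.356
vertex 0.082 -1.556 2.129
endloop
endfacet
facet normal -0.109 0.501 0.859
outer loop
vertex -0.033 -1.03 3.03
vertex -0.862 -0.379 2.545
vertex -0.793 -1.755 3.356
endloop
endfacet
facet normal -0.714 0.561 -0.419
outer loop
vertex -1.622 -1.104 2.871
vertex -0.862 -0.379 2.545
vertex -1.507 -1.63 1.97
endloop
endfacet
facet normal 0.109 -0.501 -0.859
outer loop
vertex -0.747 -0.905 1.644
vertex 0.082 -1.556 2.129
vertex -1.507 -1.63 1.97
endloop
endfacet
facet normal -0.714 0.561 -0.419
outer loop
vertex -1.507 -1.63 1.97
vertex -0.862 -0.379 2.545
vertex -0.747 -0.905 1.644
endloop
endfacet
facet normal 0.691 0.659 -0.297
outer loop
vertex -0.747 -0.905 1.644
vertex -0.033 -1.03 3.03
vertex 0.082 -1.556 2.129
endloop
endfacet
facet normal 0.691 0.659 -0.297
outer loop
vertex -0.862 -0.379 2.545
vertex -0.033 -1.03 3.03
vertex -0.747 -0.905 1.644
endloop
endfacet

endsolid


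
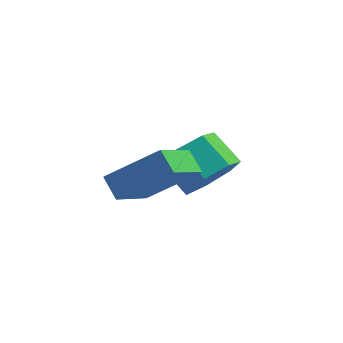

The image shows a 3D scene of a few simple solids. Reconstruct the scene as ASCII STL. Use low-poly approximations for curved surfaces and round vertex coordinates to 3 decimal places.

solid 
facet normal 0.728 -0.328 -0.602
outer loop
vertex 4.584 2.545 -2.691
vertex 3.941 1.967 -3.153
vertex 4.188 2.893 -3.359
endloop
endfacet
facet normal 0.503 0.852 0.145
outer loop
vertex 4.584 2.545 -2.691
vertex 4.188 2.893 -3.359
vertex 3.681 2.951 -1.945
endloop
endfacet
facet normal 0.503 0.852 0.146
outer loop
vertex 3.681 2.951 -1.945
vertex 4.188 2.893 -3.359
vertex 3.285 3.299 -2.612
endloop
endfacet
facet normal -0.728 0.327 0.603
outer loop
vertex 3.681 2.951 -1.945
vertex 3.285 3.299 -2.612
vertex 3.039 2.373 -2.407
endloop
endfacet
facet normal 0.728 -0.328 -0.602
outer loop
vertex 4.188 2.893 -3.359
vertex 3.941 1.967 -3.153
vertex 3.606 2.543 -3.872
endloop
endfacet
facet normal -0.050 0.851 -0.523
outer loop
vertex 4.188 2.893 -3.359
vertex 3.606 2.543 -3.872
vertex 3.285 3.299 -2.612
endloop
endfacet
facet normal -0.050 0.851 -0.523
outer loop
vertex 3.285 3.299 -2.612
vertex 3.606 2.543 -3.872
vertex 2.704 2.949 -3.125
endloop
endfacet
facet normal -0.728 0.327 0.602
outer loop
vertex 3.285 3.299 -2.612
vertex 2.704 2.949 -3.125
vertex 3.039 2.373 -2.407
endloop
endfacet
facet normal 0.728 -0.328 -0.602
outer loop
vertex 3.606 2.543 -3.872
vertex 3.941 1.967 -3.153
vertex 3.277 1.76 -3.844
endloop
endfacet
facet normal -0.566 0.209 -0.797
outer loop
vertex 3.606 2.543 -3.872
vertex 3.277 1.76 -3.844
vertex 2.704 2.949 -3.125
endloop
endfacet
facet normal -0.565 0.210 -0.798
outer loop
vertex 2.704 2.949 -3.125
vertex 3.277 1.76 -3.844
vertex 2.374 2.166 -3.097
endloop
endfacet
facet normal -0.727 0.328 0.603
outer loop
vertex 2.704 2.949 -3.125
vertex 2.374 2.166 -3.097
vertex 3.039 2.373 -2.407
endloop
endfacet
facet normal 0.728 -0.327 -0.602
outer loop
vertex 3.277 1.76 -3.844
vertex 3.941 1.967 -3.153
vertex 3.448 1.132 -3.296
endloop
endfacet
facet normal -0.655 -0.590 -0.472
outer loop
vertex 3.277 1.76 -3.844
vertex 3.448 1.132 -3.296
vertex 2.374 2.166 -3.097
endloop
endfacet
facet normal -0.655 -0.590 -0.472
outer loop
vertex 2.374 2.166 -3.097
vertex 3.448 1.132 -3.296
vertex 2.545 1.538 -2.549
endloop
endfacet
facet normal -0.727 0.328 0.603
outer loop
vertex 2.374 2.166 -3.097
vertex 2.545 1.538 -2.549
vertex 3.039 2.373 -2.407
endloop
endfacet
facet normal 0.728 -0.327 -0.603
outer loop
vertex 3.448 1.132 -3.296
vertex 3.941 1.967 -3.153
vertex 3.991 1.133 -2.641
endloop
endfacet
facet normal -0.251 -0.945 0.210
outer loop
vertex 3.448 1.132 -3.296
vertex 3.991 1.133 -2.641
vertex 2.545 1.538 -2.549
endloop
endfacet
facet normal -0.251 -0.945 0.210
outer loop
vertex 2.545 1.538 -2.549
vertex 3.991 1.133 -2.641
vertex 3.088 1.539 -1.894
endloop
endfacet
facet normal -0.728 0.328 0.603
outer loop
vertex 2.545 1.538 -2.549
vertex 3.088 1.539 -1.894
vertex 3.039 2.373 -2.407
endloop
endfacet
facet normal 0.728 -0.327 -0.603
outer loop
vertex 3.991 1.133 -2.641
vertex 3.941 1.967 -3.153
vertex 4.496 1.762 -2.372
endloop
endfacet
facet normal 0.342 -0.588 0.733
outer loop
vertex 3.991 1.133 -2.641
vertex 4.496 1.762 -2.372
vertex 3.088 1.539 -1.894
endloop
endfacet
facet normal 0.342 -0.588 0.733
outer loop
vertex 3.088 1.539 -1.894
vertex 4.496 1.762 -2.372
vertex 3.593 2.168 -1.625
endloop
endfacet
facet normal -0.728 0.327 0.602
outer loop
vertex 3.088 1.539 -1.894
vertex 3.593 2.168 -1.625
vertex 3.039 2.373 -2.407
endloop
endfacet
facet normal 0.728 -0.327 -0.603
outer loop
vertex 4.496 1.762 -2.372
vertex 3.941 1.967 -3.153
vertex 4.584 2.545 -2.691
endloop
endfacet
facet normal 0.678 0.211 0.705
outer loop
vertex 4.496 1.762 -2.372
vertex 4.584 2.545 -2.691
vertex 3.593 2.168 -1.625
endloop
endfacet
facet normal 0.677 0.212 0.705
outer loop
vertex 3.593 2.168 -1.625
vertex 4.584 2.545 -2.691
vertex 3.681 2.951 -1.945
endloop
endfacet
facet normal -0.728 0.328 0.602
outer loop
vertex 3.593 2.168 -1.625
vertex 3.681 2.951 -1.945
vertex 3.039 2.373 -2.407
endloop
endfacet
facet normal -0.778 -0.189 -0.599
outer loop
vertex 2.358 -1.199 -2.33
vertex 1.861 -0.809 -1.807
vertex 2.644 0.296 -3.173
endloop
endfacet
facet normal 0.606 -0.475 -0.638
outer loop
vertex 4.099 0.649 -2.053
vertex 2.358 -1.199 -2.33
vertex 2.644 0.296 -3.173
endloop
endfacet
facet normal -0.778 -0.189 -0.599
outer loop
vertex 2.644 0.296 -3.173
vertex 1.861 -0.809 -1.807
vertex 2.147 0.686 -2.65
endloop
endfacet
facet normal 0.164 0.859 -0.484
outer loop
vertex 2.147 0.686 -2.65
vertex 4.099 0.649 -2.053
vertex 2.644 0.296 -3.173
endloop
endfacet
facet normal -0.164 -0.859 0.484
outer loop
vertex 2.358 -1.199 -2.33
vertex 3.316 -0.456 -0.687
vertex 1.861 -0.809 -1.807
endloop
endfacet
facet normal 0.606 -0.475 -0.638
outer loop
vertex 3.813 -0.846 -1.21
vertex 2.358 -1.199 -2.33
vertex 4.099 0.649 -2.053
endloop
endfacet
facet normal -0.164 -0.859 0.484
outer loop
vertex 3.813 -0.846 -1.21
vertex 3.316 -0.456 -0.687
vertex 2.358 -1.199 -2.33
endloop
endfacet
facet normal -0.606 0.475 0.638
outer loop
vertex 1.861 -0.809 -1.807
vertex 3.316 -0.456 -0.687
vertex 2.147 0.686 -2.65
endloop
endfacet
facet normal 0.164 0.859 -0.484
outer loop
vertex 3.602 1.039 -1.53
vertex 4.099 0.649 -2.053
vertex 2.147 0.686 -2.65
endloop
endfacet
facet normal -0.606 0.475 0.638
outer loop
vertex 2.147 0.686 -2.65
vertex 3.316 -0.456 -0.687
vertex 3.602 1.039 -1.53
endloop
endfacet
facet normal 0.778 0.189 0.599
outer loop
vertex 3.602 1.039 -1.53
vertex 3.813 -0.846 -1.21
vertex 4.099 0.649 -2.053
endloop
endfacet
facet normal 0.778 0.189 0.599
outer loop
vertex 3.316 -0.456 -0.687
vertex 3.813 -0.846 -1.21
vertex 3.602 1.039 -1.53
endloop
endfacet

endsolid


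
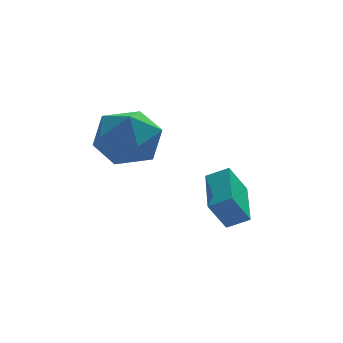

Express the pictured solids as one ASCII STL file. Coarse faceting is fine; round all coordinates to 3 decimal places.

solid 
facet normal -0.505 -0.100 0.857
outer loop
vertex 2.649 0.713 -1.641
vertex 3.0 2.573 -1.218
vertex 1.923 0.941 -2.042
endloop
endfacet
facet normal -0.181 -0.959 -0.218
outer loop
vertex 2.56 1.067 -3.122
vertex 2.649 0.713 -1.641
vertex 1.923 0.941 -2.042
endloop
endfacet
facet normal -0.505 -0.099 0.857
outer loop
vertex 1.923 0.941 -2.042
vertex 3.0 2.573 -1.218
vertex 2.275 2.802 -1.619
endloop
endfacet
facet normal -0.844 0.266 -0.467
outer loop
vertex 2.275 2.802 -1.619
vertex 2.56 1.067 -3.122
vertex 1.923 0.941 -2.042
endloop
endfacet
facet normal 0.844 -0.265 0.467
outer loop
vertex 2.649 0.713 -1.641
vertex 3.637 2.699 -2.298
vertex 3.0 2.573 -1.218
endloop
endfacet
facet normal -0.182 -0.959 -0.218
outer loop
vertex 3.285 0.838 -2.721
vertex 2.649 0.713 -1.641
vertex 2.56 1.067 -3.122
endloop
endfacet
facet normal 0.844 -0.266 0.466
outer loop
vertex 3.285 0.838 -2.721
vertex 3.637 2.699 -2.298
vertex 2.649 0.713 -1.641
endloop
endfacet
facet normal 0.182 0.959 0.219
outer loop
vertex 3.0 2.573 -1.218
vertex 3.637 2.699 -2.298
vertex 2.275 2.802 -1.619
endloop
endfacet
facet normal -0.844 0.265 -0.466
outer loop
vertex 2.911 2.927 -2.699
vertex 2.56 1.067 -3.122
vertex 2.275 2.802 -1.619
endloop
endfacet
facet normal 0.181 0.959 0.218
outer loop
vertex 2.275 2.802 -1.619
vertex 3.637 2.699 -2.298
vertex 2.911 2.927 -2.699
endloop
endfacet
facet normal 0.505 0.100 -0.857
outer loop
vertex 2.911 2.927 -2.699
vertex 3.285 0.838 -2.721
vertex 2.56 1.067 -3.122
endloop
endfacet
facet normal 0.505 0.099 -0.857
outer loop
vertex 3.637 2.699 -2.298
vertex 3.285 0.838 -2.721
vertex 2.911 2.927 -2.699
endloop
endfacet
facet normal -0.959 0.128 0.253
outer loop
vertex -1.536 1.766 0.626
vertex -1.467 0.806 1.375
vertex -1.208 1.923 1.79
endloop
endfacet
facet normal -0.655 0.751 0.083
outer loop
vertex -1.536 1.766 0.626
vertex -1.208 1.923 1.79
vertex -0.626 2.528 0.905
endloop
endfacet
facet normal -0.408 0.701 -0.584
outer loop
vertex -1.536 1.766 0.626
vertex -0.626 2.528 0.905
vertex -0.526 1.785 -0.057
endloop
endfacet
facet normal -0.560 0.048 -0.827
outer loop
vertex -1.536 1.766 0.626
vertex -0.526 1.785 -0.057
vertex -1.046 0.721 0.233
endloop
endfacet
facet normal -0.900 -0.306 -0.309
outer loop
vertex -1.536 1.766 0.626
vertex -1.046 0.721 0.233
vertex -1.467 0.806 1.375
endloop
endfacet
facet normal -0.097 0.850 0.517
outer loop
vertex -0.626 2.528 0.905
vertex -1.208 1.923 1.79
vertex 0.006 2.039 1.827
endloop
endfacet
facet normal -0.589 -0.158 0.793
outer loop
vertex -1.208 1.923 1.79
vertex -1.467 0.806 1.375
vertex -0.514 0.975 2.117
endloop
endfacet
facet normal -0.494 -0.861 -0.118
outer loop
vertex -1.467 0.806 1.375
vertex -1.046 0.721 0.233
vertex -0.414 0.232 1.155
endloop
endfacet
facet normal 0.057 -0.288 -0.956
outer loop
vertex -1.046 0.721 0.233
vertex -0.526 1.785 -0.057
vertex 0.168 0.837 0.27
endloop
endfacet
facet normal 0.302 0.769 -0.563
outer loop
vertex -0.526 1.785 -0.057
vertex -0.626 2.528 0.905
vertex 0.427 1.954 0.685
endloop
endfacet
facet normal 0.560 -0.048 0.827
outer loop
vertex 0.496 0.994 1.434
vertex 0.006 2.039 1.827
vertex -0.514 0.975 2.117
endloop
endfacet
facet normal 0.408 -0.701 0.584
outer loop
vertex 0.496 0.994 1.434
vertex -0.514 0.975 2.117
vertex -0.414 0.232 1.155
endloop
endfacet
facet normal 0.655 -0.751 -0.083
outer loop
vertex 0.496 0.994 1.434
vertex -0.414 0.232 1.155
vertex 0.168 0.837 0.27
endloop
endfacet
facet normal 0.959 -0.128 -0.253
outer loop
vertex 0.496 0.994 1.434
vertex 0.168 0.837 0.27
vertex 0.427 1.954 0.685
endloop
endfacet
facet normal 0.900 0.306 0.309
outer loop
vertex 0.496 0.994 1.434
vertex 0.427 1.954 0.685
vertex 0.006 2.039 1.827
endloop
endfacet
facet normal -0.057 0.288 0.956
outer loop
vertex -0.514 0.975 2.117
vertex 0.006 2.039 1.827
vertex -1.208 1.923 1.79
endloop
endfacet
facet normal -0.302 -0.769 0.563
outer loop
vertex -0.414 0.232 1.155
vertex -0.514 0.975 2.117
vertex -1.467 0.806 1.375
endloop
endfacet
facet normal 0.097 -0.850 -0.517
outer loop
vertex 0.168 0.837 0.27
vertex -0.414 0.232 1.155
vertex -1.046 0.721 0.233
endloop
endfacet
facet normal 0.589 0.158 -0.793
outer loop
vertex 0.427 1.954 0.685
vertex 0.168 0.837 0.27
vertex -0.526 1.785 -0.057
endloop
endfacet
facet normal 0.494 0.861 0.118
outer loop
vertex 0.006 2.039 1.827
vertex 0.427 1.954 0.685
vertex -0.626 2.528 0.905
endloop
endfacet

endsolid


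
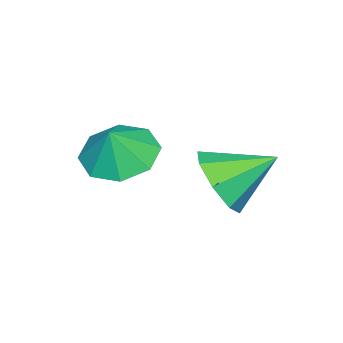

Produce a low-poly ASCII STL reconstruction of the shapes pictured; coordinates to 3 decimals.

solid 
facet normal 0.433 -0.751 -0.498
outer loop
vertex 0.049 0.405 2.037
vertex -0.92 0.147 1.584
vertex -0.085 0.809 1.311
endloop
endfacet
facet normal 0.542 0.773 0.330
outer loop
vertex 0.049 0.405 2.037
vertex -0.085 0.809 1.311
vertex -1.66 1.433 2.436
endloop
endfacet
facet normal 0.433 -0.751 -0.498
outer loop
vertex -0.085 0.809 1.311
vertex -0.92 0.147 1.584
vertex -0.708 0.825 0.745
endloop
endfacet
facet normal 0.222 0.951 -0.217
outer loop
vertex -0.085 0.809 1.311
vertex -0.708 0.825 0.745
vertex -1.66 1.433 2.436
endloop
endfacet
facet normal 0.433 -0.752 -0.498
outer loop
vertex -0.708 0.825 0.745
vertex -0.92 0.147 1.584
vertex -1.455 0.444 0.671
endloop
endfacet
facet normal -0.358 0.796 -0.488
outer loop
vertex -0.708 0.825 0.745
vertex -1.455 0.444 0.671
vertex -1.66 1.433 2.436
endloop
endfacet
facet normal 0.432 -0.752 -0.498
outer loop
vertex -1.455 0.444 0.671
vertex -0.92 0.147 1.584
vertex -1.889 -0.11 1.132
endloop
endfacet
facet normal -0.857 0.401 -0.324
outer loop
vertex -1.455 0.444 0.671
vertex -1.889 -0.11 1.132
vertex -1.66 1.433 2.436
endloop
endfacet
facet normal 0.432 -0.752 -0.498
outer loop
vertex -1.889 -0.11 1.132
vertex -0.92 0.147 1.584
vertex -1.755 -0.514 1.858
endloop
endfacet
facet normal -0.984 -0.005 0.179
outer loop
vertex -1.889 -0.11 1.132
vertex -1.755 -0.514 1.858
vertex -1.66 1.433 2.436
endloop
endfacet
facet normal 0.432 -0.752 -0.498
outer loop
vertex -1.755 -0.514 1.858
vertex -0.92 0.147 1.584
vertex -1.132 -0.531 2.424
endloop
endfacet
facet normal -0.664 -0.183 0.725
outer loop
vertex -1.755 -0.514 1.858
vertex -1.132 -0.531 2.424
vertex -1.66 1.433 2.436
endloop
endfacet
facet normal 0.433 -0.752 -0.498
outer loop
vertex -1.132 -0.531 2.424
vertex -0.92 0.147 1.584
vertex -0.385 -0.15 2.498
endloop
endfacet
facet normal -0.084 -0.029 0.996
outer loop
vertex -1.132 -0.531 2.424
vertex -0.385 -0.15 2.498
vertex -1.66 1.433 2.436
endloop
endfacet
facet normal 0.433 -0.752 -0.498
outer loop
vertex -0.385 -0.15 2.498
vertex -0.92 0.147 1.584
vertex 0.049 0.405 2.037
endloop
endfacet
facet normal 0.415 0.367 0.833
outer loop
vertex -0.385 -0.15 2.498
vertex 0.049 0.405 2.037
vertex -1.66 1.433 2.436
endloop
endfacet
facet normal -0.461 0.014 -0.887
outer loop
vertex 1.68 -1.291 2.719
vertex 0.832 -1.732 3.153
vertex 1.16 -0.747 2.998
endloop
endfacet
facet normal 0.760 0.546 0.352
outer loop
vertex 1.68 -1.291 2.719
vertex 1.16 -0.747 2.998
vertex 1.348 -1.748 4.147
endloop
endfacet
facet normal -0.461 0.014 -0.887
outer loop
vertex 1.16 -0.747 2.998
vertex 0.832 -1.732 3.153
vertex 0.447 -0.779 3.368
endloop
endfacet
facet normal 0.280 0.746 0.604
outer loop
vertex 1.16 -0.747 2.998
vertex 0.447 -0.779 3.368
vertex 1.348 -1.748 4.147
endloop
endfacet
facet normal -0.461 0.014 -0.887
outer loop
vertex 0.447 -0.779 3.368
vertex 0.832 -1.732 3.153
vertex -0.04 -1.37 3.612
endloop
endfacet
facet normal -0.188 0.503 0.843
outer loop
vertex 0.447 -0.779 3.368
vertex -0.04 -1.37 3.612
vertex 1.348 -1.748 4.147
endloop
endfacet
facet normal -0.461 0.014 -0.887
outer loop
vertex -0.04 -1.37 3.612
vertex 0.832 -1.732 3.153
vertex -0.017 -2.173 3.587
endloop
endfacet
facet normal -0.369 -0.039 0.929
outer loop
vertex -0.04 -1.37 3.612
vertex -0.017 -2.173 3.587
vertex 1.348 -1.748 4.147
endloop
endfacet
facet normal -0.461 0.014 -0.887
outer loop
vertex -0.017 -2.173 3.587
vertex 0.832 -1.732 3.153
vertex 0.504 -2.718 3.308
endloop
endfacet
facet normal -0.157 -0.565 0.810
outer loop
vertex -0.017 -2.173 3.587
vertex 0.504 -2.718 3.308
vertex 1.348 -1.748 4.147
endloop
endfacet
facet normal -0.461 0.014 -0.887
outer loop
vertex 0.504 -2.718 3.308
vertex 0.832 -1.732 3.153
vertex 1.217 -2.685 2.938
endloop
endfacet
facet normal 0.325 -0.764 0.557
outer loop
vertex 0.504 -2.718 3.308
vertex 1.217 -2.685 2.938
vertex 1.348 -1.748 4.147
endloop
endfacet
facet normal -0.461 0.014 -0.887
outer loop
vertex 1.217 -2.685 2.938
vertex 0.832 -1.732 3.153
vertex 1.704 -2.094 2.694
endloop
endfacet
facet normal 0.792 -0.521 0.318
outer loop
vertex 1.217 -2.685 2.938
vertex 1.704 -2.094 2.694
vertex 1.348 -1.748 4.147
endloop
endfacet
facet normal -0.461 0.014 -0.887
outer loop
vertex 1.704 -2.094 2.694
vertex 0.832 -1.732 3.153
vertex 1.68 -1.291 2.719
endloop
endfacet
facet normal 0.972 0.022 0.233
outer loop
vertex 1.704 -2.094 2.694
vertex 1.68 -1.291 2.719
vertex 1.348 -1.748 4.147
endloop
endfacet

endsolid


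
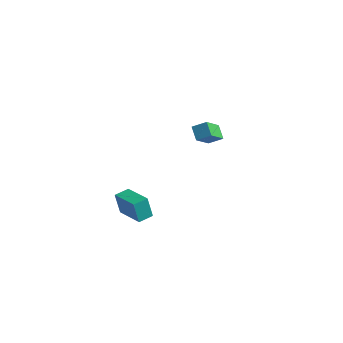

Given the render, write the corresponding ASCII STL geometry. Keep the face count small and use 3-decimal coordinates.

solid 
facet normal -0.955 0.238 -0.174
outer loop
vertex 2.054 -4.112 -2.121
vertex 2.259 -3.202 -2.002
vertex 2.338 -3.994 -3.517
endloop
endfacet
facet normal -0.218 -0.968 -0.126
outer loop
vertex 4.201 -4.458 -3.178
vertex 2.054 -4.112 -2.121
vertex 2.338 -3.994 -3.517
endloop
endfacet
facet normal -0.956 0.238 -0.174
outer loop
vertex 2.338 -3.994 -3.517
vertex 2.259 -3.202 -2.002
vertex 2.543 -3.084 -3.399
endloop
endfacet
facet normal 0.198 0.082 -0.977
outer loop
vertex 2.543 -3.084 -3.399
vertex 4.201 -4.458 -3.178
vertex 2.338 -3.994 -3.517
endloop
endfacet
facet normal -0.198 -0.083 0.977
outer loop
vertex 2.054 -4.112 -2.121
vertex 4.122 -3.666 -1.663
vertex 2.259 -3.202 -2.002
endloop
endfacet
facet normal -0.218 -0.968 -0.126
outer loop
vertex 3.917 -4.576 -1.781
vertex 2.054 -4.112 -2.121
vertex 4.201 -4.458 -3.178
endloop
endfacet
facet normal -0.199 -0.082 0.977
outer loop
vertex 3.917 -4.576 -1.781
vertex 4.122 -3.666 -1.663
vertex 2.054 -4.112 -2.121
endloop
endfacet
facet normal 0.218 0.968 0.126
outer loop
vertex 2.259 -3.202 -2.002
vertex 4.122 -3.666 -1.663
vertex 2.543 -3.084 -3.399
endloop
endfacet
facet normal 0.199 0.083 -0.977
outer loop
vertex 4.406 -3.548 -3.059
vertex 4.201 -4.458 -3.178
vertex 2.543 -3.084 -3.399
endloop
endfacet
facet normal 0.218 0.968 0.126
outer loop
vertex 2.543 -3.084 -3.399
vertex 4.122 -3.666 -1.663
vertex 4.406 -3.548 -3.059
endloop
endfacet
facet normal 0.956 -0.238 0.174
outer loop
vertex 4.406 -3.548 -3.059
vertex 3.917 -4.576 -1.781
vertex 4.201 -4.458 -3.178
endloop
endfacet
facet normal 0.956 -0.238 0.174
outer loop
vertex 4.122 -3.666 -1.663
vertex 3.917 -4.576 -1.781
vertex 4.406 -3.548 -3.059
endloop
endfacet
facet normal -0.730 -0.481 -0.486
outer loop
vertex 2.14 2.851 -1.052
vertex 1.432 3.262 -0.395
vertex 1.951 4.192 -2.096
endloop
endfacet
facet normal 0.675 -0.392 -0.625
outer loop
vertex 2.688 4.678 -1.605
vertex 2.14 2.851 -1.052
vertex 1.951 4.192 -2.096
endloop
endfacet
facet normal -0.731 -0.480 -0.485
outer loop
vertex 1.951 4.192 -2.096
vertex 1.432 3.262 -0.395
vertex 1.243 4.604 -1.438
endloop
endfacet
facet normal -0.111 0.784 -0.610
outer loop
vertex 1.243 4.604 -1.438
vertex 2.688 4.678 -1.605
vertex 1.951 4.192 -2.096
endloop
endfacet
facet normal 0.111 -0.784 0.610
outer loop
vertex 2.14 2.851 -1.052
vertex 2.169 3.748 0.096
vertex 1.432 3.262 -0.395
endloop
endfacet
facet normal 0.674 -0.392 -0.626
outer loop
vertex 2.877 3.336 -0.562
vertex 2.14 2.851 -1.052
vertex 2.688 4.678 -1.605
endloop
endfacet
facet normal 0.111 -0.785 0.610
outer loop
vertex 2.877 3.336 -0.562
vertex 2.169 3.748 0.096
vertex 2.14 2.851 -1.052
endloop
endfacet
facet normal -0.675 0.391 0.626
outer loop
vertex 1.432 3.262 -0.395
vertex 2.169 3.748 0.096
vertex 1.243 4.604 -1.438
endloop
endfacet
facet normal -0.111 0.785 -0.610
outer loop
vertex 1.98 5.089 -0.948
vertex 2.688 4.678 -1.605
vertex 1.243 4.604 -1.438
endloop
endfacet
facet normal -0.674 0.392 0.626
outer loop
vertex 1.243 4.604 -1.438
vertex 2.169 3.748 0.096
vertex 1.98 5.089 -0.948
endloop
endfacet
facet normal 0.730 0.481 0.486
outer loop
vertex 1.98 5.089 -0.948
vertex 2.877 3.336 -0.562
vertex 2.688 4.678 -1.605
endloop
endfacet
facet normal 0.731 0.481 0.485
outer loop
vertex 2.169 3.748 0.096
vertex 2.877 3.336 -0.562
vertex 1.98 5.089 -0.948
endloop
endfacet

endsolid


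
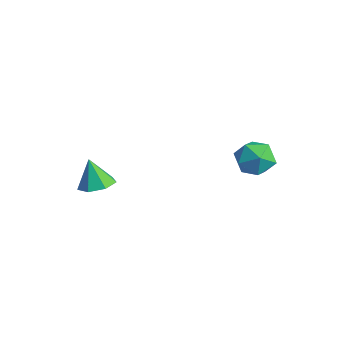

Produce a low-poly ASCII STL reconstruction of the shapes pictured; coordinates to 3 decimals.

solid 
facet normal 0.315 0.089 -0.945
outer loop
vertex -2.031 -0.6 -1.974
vertex -2.501 -1.211 -2.188
vertex -2.674 -0.43 -2.172
endloop
endfacet
facet normal 0.031 0.806 0.591
outer loop
vertex -2.031 -0.6 -1.974
vertex -2.674 -0.43 -2.172
vertex -2.919 -1.329 -0.932
endloop
endfacet
facet normal 0.314 0.089 -0.945
outer loop
vertex -2.674 -0.43 -2.172
vertex -2.501 -1.211 -2.188
vertex -3.187 -0.848 -2.382
endloop
endfacet
facet normal -0.674 0.655 0.342
outer loop
vertex -2.674 -0.43 -2.172
vertex -3.187 -0.848 -2.382
vertex -2.919 -1.329 -0.932
endloop
endfacet
facet normal 0.315 0.091 -0.945
outer loop
vertex -3.187 -0.848 -2.382
vertex -2.501 -1.211 -2.188
vertex -3.183 -1.539 -2.447
endloop
endfacet
facet normal -0.984 -0.022 0.175
outer loop
vertex -3.187 -0.848 -2.382
vertex -3.183 -1.539 -2.447
vertex -2.919 -1.329 -0.932
endloop
endfacet
facet normal 0.316 0.089 -0.945
outer loop
vertex -3.183 -1.539 -2.447
vertex -2.501 -1.211 -2.188
vertex -2.666 -1.983 -2.316
endloop
endfacet
facet normal -0.667 -0.713 0.215
outer loop
vertex -3.183 -1.539 -2.447
vertex -2.666 -1.983 -2.316
vertex -2.919 -1.329 -0.932
endloop
endfacet
facet normal 0.313 0.090 -0.945
outer loop
vertex -2.666 -1.983 -2.316
vertex -2.501 -1.211 -2.188
vertex -2.024 -1.845 -2.09
endloop
endfacet
facet normal 0.041 -0.900 0.433
outer loop
vertex -2.666 -1.983 -2.316
vertex -2.024 -1.845 -2.09
vertex -2.919 -1.329 -0.932
endloop
endfacet
facet normal 0.313 0.090 -0.945
outer loop
vertex -2.024 -1.845 -2.09
vertex -2.501 -1.211 -2.188
vertex -1.741 -1.23 -1.938
endloop
endfacet
facet normal 0.604 -0.442 0.664
outer loop
vertex -2.024 -1.845 -2.09
vertex -1.741 -1.23 -1.938
vertex -2.919 -1.329 -0.932
endloop
endfacet
facet normal 0.313 0.090 -0.945
outer loop
vertex -1.741 -1.23 -1.938
vertex -2.501 -1.211 -2.188
vertex -2.031 -0.6 -1.974
endloop
endfacet
facet normal 0.600 0.318 0.734
outer loop
vertex -1.741 -1.23 -1.938
vertex -2.031 -0.6 -1.974
vertex -2.919 -1.329 -0.932
endloop
endfacet
facet normal 0.300 -0.022 0.954
outer loop
vertex 1.438 4.108 0.693
vertex 1.11 3.258 0.777
vertex 1.974 3.391 0.508
endloop
endfacet
facet normal 0.725 0.397 0.562
outer loop
vertex 1.438 4.108 0.693
vertex 1.974 3.391 0.508
vertex 1.992 4.126 -0.035
endloop
endfacet
facet normal 0.322 0.908 0.268
outer loop
vertex 1.438 4.108 0.693
vertex 1.992 4.126 -0.035
vertex 1.138 4.449 -0.102
endloop
endfacet
facet normal -0.353 0.804 0.478
outer loop
vertex 1.438 4.108 0.693
vertex 1.138 4.449 -0.102
vertex 0.594 3.912 0.4
endloop
endfacet
facet normal -0.366 0.230 0.901
outer loop
vertex 1.438 4.108 0.693
vertex 0.594 3.912 0.4
vertex 1.11 3.258 0.777
endloop
endfacet
facet normal 0.999 0.001 0.035
outer loop
vertex 1.992 4.126 -0.035
vertex 1.974 3.391 0.508
vertex 2.006 3.288 -0.4
endloop
endfacet
facet normal 0.312 -0.674 0.669
outer loop
vertex 1.974 3.391 0.508
vertex 1.11 3.258 0.777
vertex 1.462 2.751 0.102
endloop
endfacet
facet normal -0.766 -0.267 0.585
outer loop
vertex 1.11 3.258 0.777
vertex 0.594 3.912 0.4
vertex 0.608 3.074 0.035
endloop
endfacet
facet normal -0.745 0.660 -0.101
outer loop
vertex 0.594 3.912 0.4
vertex 1.138 4.449 -0.102
vertex 0.626 3.809 -0.508
endloop
endfacet
facet normal 0.348 0.828 -0.440
outer loop
vertex 1.138 4.449 -0.102
vertex 1.992 4.126 -0.035
vertex 1.49 3.942 -0.777
endloop
endfacet
facet normal 0.353 -0.804 -0.478
outer loop
vertex 1.162 3.092 -0.693
vertex 2.006 3.288 -0.4
vertex 1.462 2.751 0.102
endloop
endfacet
facet normal -0.322 -0.908 -0.268
outer loop
vertex 1.162 3.092 -0.693
vertex 1.462 2.751 0.102
vertex 0.608 3.074 0.035
endloop
endfacet
facet normal -0.725 -0.397 -0.562
outer loop
vertex 1.162 3.092 -0.693
vertex 0.608 3.074 0.035
vertex 0.626 3.809 -0.508
endloop
endfacet
facet normal -0.300 0.022 -0.954
outer loop
vertex 1.162 3.092 -0.693
vertex 0.626 3.809 -0.508
vertex 1.49 3.942 -0.777
endloop
endfacet
facet normal 0.366 -0.230 -0.901
outer loop
vertex 1.162 3.092 -0.693
vertex 1.49 3.942 -0.777
vertex 2.006 3.288 -0.4
endloop
endfacet
facet normal 0.745 -0.660 0.101
outer loop
vertex 1.462 2.751 0.102
vertex 2.006 3.288 -0.4
vertex 1.974 3.391 0.508
endloop
endfacet
facet normal -0.348 -0.828 0.440
outer loop
vertex 0.608 3.074 0.035
vertex 1.462 2.751 0.102
vertex 1.11 3.258 0.777
endloop
endfacet
facet normal -0.999 -0.001 -0.035
outer loop
vertex 0.626 3.809 -0.508
vertex 0.608 3.074 0.035
vertex 0.594 3.912 0.4
endloop
endfacet
facet normal -0.312 0.674 -0.669
outer loop
vertex 1.49 3.942 -0.777
vertex 0.626 3.809 -0.508
vertex 1.138 4.449 -0.102
endloop
endfacet
facet normal 0.766 0.267 -0.585
outer loop
vertex 2.006 3.288 -0.4
vertex 1.49 3.942 -0.777
vertex 1.992 4.126 -0.035
endloop
endfacet

endsolid
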